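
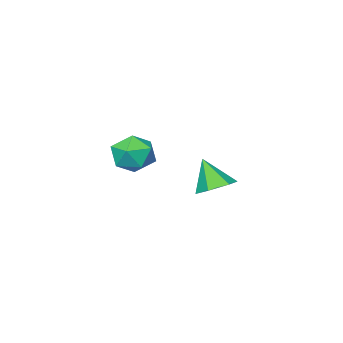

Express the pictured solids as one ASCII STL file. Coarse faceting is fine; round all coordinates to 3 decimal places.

solid 
facet normal -0.069 0.487 -0.870
outer loop
vertex -1.529 0.679 -1.824
vertex -2.465 1.113 -1.507
vertex -1.536 1.621 -1.296
endloop
endfacet
facet normal 0.925 -0.180 0.333
outer loop
vertex -1.529 0.679 -1.824
vertex -1.536 1.621 -1.296
vertex -2.335 0.187 0.147
endloop
endfacet
facet normal -0.069 0.487 -0.870
outer loop
vertex -1.536 1.621 -1.296
vertex -2.465 1.113 -1.507
vertex -2.473 2.055 -0.979
endloop
endfacet
facet normal 0.472 0.480 0.739
outer loop
vertex -1.536 1.621 -1.296
vertex -2.473 2.055 -0.979
vertex -2.335 0.187 0.147
endloop
endfacet
facet normal -0.069 0.487 -0.870
outer loop
vertex -2.473 2.055 -0.979
vertex -2.465 1.113 -1.507
vertex -3.402 1.547 -1.19
endloop
endfacet
facet normal -0.423 0.445 0.790
outer loop
vertex -2.473 2.055 -0.979
vertex -3.402 1.547 -1.19
vertex -2.335 0.187 0.147
endloop
endfacet
facet normal -0.069 0.487 -0.870
outer loop
vertex -3.402 1.547 -1.19
vertex -2.465 1.113 -1.507
vertex -3.395 0.605 -1.718
endloop
endfacet
facet normal -0.865 -0.250 0.435
outer loop
vertex -3.402 1.547 -1.19
vertex -3.395 0.605 -1.718
vertex -2.335 0.187 0.147
endloop
endfacet
facet normal -0.069 0.487 -0.870
outer loop
vertex -3.395 0.605 -1.718
vertex -2.465 1.113 -1.507
vertex -2.458 0.171 -2.035
endloop
endfacet
facet normal -0.412 -0.911 0.030
outer loop
vertex -3.395 0.605 -1.718
vertex -2.458 0.171 -2.035
vertex -2.335 0.187 0.147
endloop
endfacet
facet normal -0.069 0.487 -0.870
outer loop
vertex -2.458 0.171 -2.035
vertex -2.465 1.113 -1.507
vertex -1.529 0.679 -1.824
endloop
endfacet
facet normal 0.483 -0.875 -0.021
outer loop
vertex -2.458 0.171 -2.035
vertex -1.529 0.679 -1.824
vertex -2.335 0.187 0.147
endloop
endfacet
facet normal -0.983 0.000 -0.181
outer loop
vertex 2.551 2.936 2.086
vertex 2.562 1.76 2.024
vertex 2.372 2.294 3.057
endloop
endfacet
facet normal -0.799 0.559 0.222
outer loop
vertex 2.551 2.936 2.086
vertex 2.372 2.294 3.057
vertex 3.055 3.252 3.102
endloop
endfacet
facet normal -0.314 0.940 -0.136
outer loop
vertex 2.551 2.936 2.086
vertex 3.055 3.252 3.102
vertex 3.667 3.311 2.098
endloop
endfacet
facet normal -0.199 0.616 -0.762
outer loop
vertex 2.551 2.936 2.086
vertex 3.667 3.311 2.098
vertex 3.362 2.389 1.432
endloop
endfacet
facet normal -0.613 0.036 -0.790
outer loop
vertex 2.551 2.936 2.086
vertex 3.362 2.389 1.432
vertex 2.562 1.76 2.024
endloop
endfacet
facet normal -0.488 0.310 0.816
outer loop
vertex 3.055 3.252 3.102
vertex 2.372 2.294 3.057
vertex 3.378 2.271 3.668
endloop
endfacet
facet normal -0.788 -0.594 0.162
outer loop
vertex 2.372 2.294 3.057
vertex 2.562 1.76 2.024
vertex 3.073 1.349 3.002
endloop
endfacet
facet normal -0.187 -0.536 -0.823
outer loop
vertex 2.562 1.76 2.024
vertex 3.362 2.389 1.432
vertex 3.685 1.408 1.998
endloop
endfacet
facet normal 0.482 0.403 -0.778
outer loop
vertex 3.362 2.389 1.432
vertex 3.667 3.311 2.098
vertex 4.368 2.366 2.043
endloop
endfacet
facet normal 0.296 0.926 0.235
outer loop
vertex 3.667 3.311 2.098
vertex 3.055 3.252 3.102
vertex 4.178 2.9 3.076
endloop
endfacet
facet normal 0.199 -0.616 0.762
outer loop
vertex 4.189 1.724 3.014
vertex 3.378 2.271 3.668
vertex 3.073 1.349 3.002
endloop
endfacet
facet normal 0.314 -0.940 0.136
outer loop
vertex 4.189 1.724 3.014
vertex 3.073 1.349 3.002
vertex 3.685 1.408 1.998
endloop
endfacet
facet normal 0.799 -0.559 -0.222
outer loop
vertex 4.189 1.724 3.014
vertex 3.685 1.408 1.998
vertex 4.368 2.366 2.043
endloop
endfacet
facet normal 0.983 -0.000 0.181
outer loop
vertex 4.189 1.724 3.014
vertex 4.368 2.366 2.043
vertex 4.178 2.9 3.076
endloop
endfacet
facet normal 0.613 -0.036 0.790
outer loop
vertex 4.189 1.724 3.014
vertex 4.178 2.9 3.076
vertex 3.378 2.271 3.668
endloop
endfacet
facet normal -0.482 -0.403 0.778
outer loop
vertex 3.073 1.349 3.002
vertex 3.378 2.271 3.668
vertex 2.372 2.294 3.057
endloop
endfacet
facet normal -0.296 -0.926 -0.235
outer loop
vertex 3.685 1.408 1.998
vertex 3.073 1.349 3.002
vertex 2.562 1.76 2.024
endloop
endfacet
facet normal 0.488 -0.310 -0.816
outer loop
vertex 4.368 2.366 2.043
vertex 3.685 1.408 1.998
vertex 3.362 2.389 1.432
endloop
endfacet
facet normal 0.788 0.594 -0.162
outer loop
vertex 4.178 2.9 3.076
vertex 4.368 2.366 2.043
vertex 3.667 3.311 2.098
endloop
endfacet
facet normal 0.187 0.536 0.823
outer loop
vertex 3.378 2.271 3.668
vertex 4.178 2.9 3.076
vertex 3.055 3.252 3.102
endloop
endfacet

endsolid


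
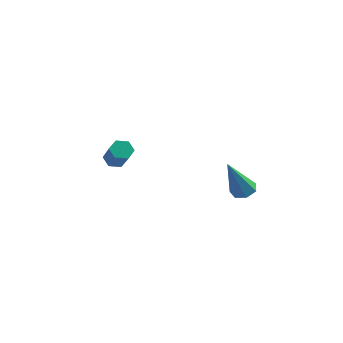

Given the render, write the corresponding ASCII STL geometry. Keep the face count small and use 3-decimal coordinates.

solid 
facet normal -0.499 0.511 -0.700
outer loop
vertex -3.138 1.909 1.054
vertex -3.482 2.051 1.403
vertex -3.069 2.339 1.319
endloop
endfacet
facet normal 0.856 0.165 -0.490
outer loop
vertex -3.138 1.909 1.054
vertex -3.069 2.339 1.319
vertex -2.415 1.166 2.068
endloop
endfacet
facet normal 0.856 0.165 -0.490
outer loop
vertex -2.415 1.166 2.068
vertex -3.069 2.339 1.319
vertex -2.346 1.596 2.333
endloop
endfacet
facet normal 0.499 -0.511 0.700
outer loop
vertex -2.415 1.166 2.068
vertex -2.346 1.596 2.333
vertex -2.758 1.309 2.417
endloop
endfacet
facet normal -0.499 0.512 -0.699
outer loop
vertex -3.069 2.339 1.319
vertex -3.482 2.051 1.403
vertex -3.412 2.481 1.668
endloop
endfacet
facet normal 0.546 0.812 0.206
outer loop
vertex -3.069 2.339 1.319
vertex -3.412 2.481 1.668
vertex -2.346 1.596 2.333
endloop
endfacet
facet normal 0.547 0.812 0.204
outer loop
vertex -2.346 1.596 2.333
vertex -3.412 2.481 1.668
vertex -2.689 1.739 2.682
endloop
endfacet
facet normal 0.499 -0.511 0.700
outer loop
vertex -2.346 1.596 2.333
vertex -2.689 1.739 2.682
vertex -2.758 1.309 2.417
endloop
endfacet
facet normal -0.498 0.512 -0.700
outer loop
vertex -3.412 2.481 1.668
vertex -3.482 2.051 1.403
vertex -3.825 2.194 1.752
endloop
endfacet
facet normal -0.309 0.649 0.695
outer loop
vertex -3.412 2.481 1.668
vertex -3.825 2.194 1.752
vertex -2.689 1.739 2.682
endloop
endfacet
facet normal -0.310 0.648 0.696
outer loop
vertex -2.689 1.739 2.682
vertex -3.825 2.194 1.752
vertex -3.102 1.451 2.766
endloop
endfacet
facet normal 0.499 -0.511 0.700
outer loop
vertex -2.689 1.739 2.682
vertex -3.102 1.451 2.766
vertex -2.758 1.309 2.417
endloop
endfacet
facet normal -0.499 0.511 -0.700
outer loop
vertex -3.825 2.194 1.752
vertex -3.482 2.051 1.403
vertex -3.894 1.764 1.487
endloop
endfacet
facet normal -0.856 -0.165 0.490
outer loop
vertex -3.825 2.194 1.752
vertex -3.894 1.764 1.487
vertex -3.102 1.451 2.766
endloop
endfacet
facet normal -0.856 -0.165 0.490
outer loop
vertex -3.102 1.451 2.766
vertex -3.894 1.764 1.487
vertex -3.171 1.021 2.501
endloop
endfacet
facet normal 0.499 -0.511 0.700
outer loop
vertex -3.102 1.451 2.766
vertex -3.171 1.021 2.501
vertex -2.758 1.309 2.417
endloop
endfacet
facet normal -0.499 0.511 -0.700
outer loop
vertex -3.894 1.764 1.487
vertex -3.482 2.051 1.403
vertex -3.551 1.621 1.138
endloop
endfacet
facet normal -0.547 -0.812 -0.205
outer loop
vertex -3.894 1.764 1.487
vertex -3.551 1.621 1.138
vertex -3.171 1.021 2.501
endloop
endfacet
facet normal -0.546 -0.812 -0.206
outer loop
vertex -3.171 1.021 2.501
vertex -3.551 1.621 1.138
vertex -2.828 0.879 2.152
endloop
endfacet
facet normal 0.499 -0.512 0.699
outer loop
vertex -3.171 1.021 2.501
vertex -2.828 0.879 2.152
vertex -2.758 1.309 2.417
endloop
endfacet
facet normal -0.499 0.511 -0.700
outer loop
vertex -3.551 1.621 1.138
vertex -3.482 2.051 1.403
vertex -3.138 1.909 1.054
endloop
endfacet
facet normal 0.310 -0.648 -0.696
outer loop
vertex -3.551 1.621 1.138
vertex -3.138 1.909 1.054
vertex -2.828 0.879 2.152
endloop
endfacet
facet normal 0.309 -0.648 -0.696
outer loop
vertex -2.828 0.879 2.152
vertex -3.138 1.909 1.054
vertex -2.415 1.166 2.068
endloop
endfacet
facet normal 0.498 -0.512 0.700
outer loop
vertex -2.828 0.879 2.152
vertex -2.415 1.166 2.068
vertex -2.758 1.309 2.417
endloop
endfacet
facet normal 0.139 0.445 -0.885
outer loop
vertex 2.643 2.226 1.019
vertex 2.088 2.27 0.954
vertex 2.441 2.633 1.192
endloop
endfacet
facet normal 0.837 0.198 0.510
outer loop
vertex 2.643 2.226 1.019
vertex 2.441 2.633 1.192
vertex 1.812 1.39 2.706
endloop
endfacet
facet normal 0.141 0.444 -0.885
outer loop
vertex 2.441 2.633 1.192
vertex 2.088 2.27 0.954
vertex 1.974 2.767 1.185
endloop
endfacet
facet normal 0.196 0.717 0.670
outer loop
vertex 2.441 2.633 1.192
vertex 1.974 2.767 1.185
vertex 1.812 1.39 2.706
endloop
endfacet
facet normal 0.140 0.444 -0.885
outer loop
vertex 1.974 2.767 1.185
vertex 2.088 2.27 0.954
vertex 1.593 2.526 1.004
endloop
endfacet
facet normal -0.620 0.613 0.489
outer loop
vertex 1.974 2.767 1.185
vertex 1.593 2.526 1.004
vertex 1.812 1.39 2.706
endloop
endfacet
facet normal 0.140 0.444 -0.885
outer loop
vertex 1.593 2.526 1.004
vertex 2.088 2.27 0.954
vertex 1.584 2.092 0.785
endloop
endfacet
facet normal -0.994 -0.033 0.106
outer loop
vertex 1.593 2.526 1.004
vertex 1.584 2.092 0.785
vertex 1.812 1.39 2.706
endloop
endfacet
facet normal 0.140 0.444 -0.885
outer loop
vertex 1.584 2.092 0.785
vertex 2.088 2.27 0.954
vertex 1.955 1.792 0.693
endloop
endfacet
facet normal -0.645 -0.739 -0.193
outer loop
vertex 1.584 2.092 0.785
vertex 1.955 1.792 0.693
vertex 1.812 1.39 2.706
endloop
endfacet
facet normal 0.139 0.445 -0.885
outer loop
vertex 1.955 1.792 0.693
vertex 2.088 2.27 0.954
vertex 2.426 1.852 0.797
endloop
endfacet
facet normal 0.164 -0.970 -0.182
outer loop
vertex 1.955 1.792 0.693
vertex 2.426 1.852 0.797
vertex 1.812 1.39 2.706
endloop
endfacet
facet normal 0.139 0.445 -0.885
outer loop
vertex 2.426 1.852 0.797
vertex 2.088 2.27 0.954
vertex 2.643 2.226 1.019
endloop
endfacet
facet normal 0.822 -0.554 0.130
outer loop
vertex 2.426 1.852 0.797
vertex 2.643 2.226 1.019
vertex 1.812 1.39 2.706
endloop
endfacet

endsolid


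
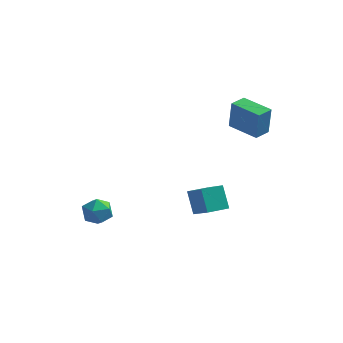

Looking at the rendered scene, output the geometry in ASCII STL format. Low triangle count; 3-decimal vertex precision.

solid 
facet normal 0.029 0.999 0.039
outer loop
vertex -2.945 -1.11 -3.25
vertex -3.453 -1.125 -2.489
vertex -2.541 -1.154 -2.431
endloop
endfacet
facet normal 0.620 0.738 -0.266
outer loop
vertex -2.945 -1.11 -3.25
vertex -2.541 -1.154 -2.431
vertex -2.229 -1.665 -3.123
endloop
endfacet
facet normal 0.422 0.353 -0.835
outer loop
vertex -2.945 -1.11 -3.25
vertex -2.229 -1.665 -3.123
vertex -2.949 -1.952 -3.608
endloop
endfacet
facet normal -0.289 0.376 -0.881
outer loop
vertex -2.945 -1.11 -3.25
vertex -2.949 -1.952 -3.608
vertex -3.706 -1.618 -3.217
endloop
endfacet
facet normal -0.532 0.775 -0.340
outer loop
vertex -2.945 -1.11 -3.25
vertex -3.706 -1.618 -3.217
vertex -3.453 -1.125 -2.489
endloop
endfacet
facet normal 0.933 0.300 0.199
outer loop
vertex -2.229 -1.665 -3.123
vertex -2.541 -1.154 -2.431
vertex -2.294 -2.022 -2.283
endloop
endfacet
facet normal -0.021 0.720 0.693
outer loop
vertex -2.541 -1.154 -2.431
vertex -3.453 -1.125 -2.489
vertex -3.051 -1.688 -1.892
endloop
endfacet
facet normal -0.930 0.359 0.080
outer loop
vertex -3.453 -1.125 -2.489
vertex -3.706 -1.618 -3.217
vertex -3.771 -1.975 -2.377
endloop
endfacet
facet normal -0.537 -0.288 -0.793
outer loop
vertex -3.706 -1.618 -3.217
vertex -2.949 -1.952 -3.608
vertex -3.459 -2.486 -3.069
endloop
endfacet
facet normal 0.614 -0.325 -0.719
outer loop
vertex -2.949 -1.952 -3.608
vertex -2.229 -1.665 -3.123
vertex -2.547 -2.515 -3.011
endloop
endfacet
facet normal 0.289 -0.376 0.881
outer loop
vertex -3.055 -2.53 -2.25
vertex -2.294 -2.022 -2.283
vertex -3.051 -1.688 -1.892
endloop
endfacet
facet normal -0.422 -0.353 0.835
outer loop
vertex -3.055 -2.53 -2.25
vertex -3.051 -1.688 -1.892
vertex -3.771 -1.975 -2.377
endloop
endfacet
facet normal -0.620 -0.738 0.266
outer loop
vertex -3.055 -2.53 -2.25
vertex -3.771 -1.975 -2.377
vertex -3.459 -2.486 -3.069
endloop
endfacet
facet normal -0.029 -0.999 -0.039
outer loop
vertex -3.055 -2.53 -2.25
vertex -3.459 -2.486 -3.069
vertex -2.547 -2.515 -3.011
endloop
endfacet
facet normal 0.532 -0.775 0.340
outer loop
vertex -3.055 -2.53 -2.25
vertex -2.547 -2.515 -3.011
vertex -2.294 -2.022 -2.283
endloop
endfacet
facet normal 0.537 0.288 0.793
outer loop
vertex -3.051 -1.688 -1.892
vertex -2.294 -2.022 -2.283
vertex -2.541 -1.154 -2.431
endloop
endfacet
facet normal -0.614 0.325 0.719
outer loop
vertex -3.771 -1.975 -2.377
vertex -3.051 -1.688 -1.892
vertex -3.453 -1.125 -2.489
endloop
endfacet
facet normal -0.933 -0.300 -0.199
outer loop
vertex -3.459 -2.486 -3.069
vertex -3.771 -1.975 -2.377
vertex -3.706 -1.618 -3.217
endloop
endfacet
facet normal 0.021 -0.720 -0.693
outer loop
vertex -2.547 -2.515 -3.011
vertex -3.459 -2.486 -3.069
vertex -2.949 -1.952 -3.608
endloop
endfacet
facet normal 0.930 -0.359 -0.080
outer loop
vertex -2.294 -2.022 -2.283
vertex -2.547 -2.515 -3.011
vertex -2.229 -1.665 -3.123
endloop
endfacet
facet normal -0.882 0.469 0.053
outer loop
vertex 2.768 3.724 2.869
vertex 3.24 4.616 2.826
vertex 2.652 3.703 1.133
endloop
endfacet
facet normal -0.468 -0.883 0.042
outer loop
vertex 4.3 2.824 1.034
vertex 2.768 3.724 2.869
vertex 2.652 3.703 1.133
endloop
endfacet
facet normal -0.881 0.470 0.053
outer loop
vertex 2.652 3.703 1.133
vertex 3.24 4.616 2.826
vertex 3.125 4.595 1.09
endloop
endfacet
facet normal -0.067 -0.013 -0.998
outer loop
vertex 3.125 4.595 1.09
vertex 4.3 2.824 1.034
vertex 2.652 3.703 1.133
endloop
endfacet
facet normal 0.067 0.013 0.998
outer loop
vertex 2.768 3.724 2.869
vertex 4.888 3.737 2.727
vertex 3.24 4.616 2.826
endloop
endfacet
facet normal -0.468 -0.882 0.042
outer loop
vertex 4.415 2.845 2.77
vertex 2.768 3.724 2.869
vertex 4.3 2.824 1.034
endloop
endfacet
facet normal 0.067 0.013 0.998
outer loop
vertex 4.415 2.845 2.77
vertex 4.888 3.737 2.727
vertex 2.768 3.724 2.869
endloop
endfacet
facet normal 0.468 0.883 -0.042
outer loop
vertex 3.24 4.616 2.826
vertex 4.888 3.737 2.727
vertex 3.125 4.595 1.09
endloop
endfacet
facet normal -0.067 -0.013 -0.998
outer loop
vertex 4.772 3.716 0.991
vertex 4.3 2.824 1.034
vertex 3.125 4.595 1.09
endloop
endfacet
facet normal 0.468 0.882 -0.042
outer loop
vertex 3.125 4.595 1.09
vertex 4.888 3.737 2.727
vertex 4.772 3.716 0.991
endloop
endfacet
facet normal 0.882 -0.469 -0.053
outer loop
vertex 4.772 3.716 0.991
vertex 4.415 2.845 2.77
vertex 4.3 2.824 1.034
endloop
endfacet
facet normal 0.881 -0.470 -0.053
outer loop
vertex 4.888 3.737 2.727
vertex 4.415 2.845 2.77
vertex 4.772 3.716 0.991
endloop
endfacet
facet normal -0.345 0.492 0.800
outer loop
vertex 2.666 -2.679 0.576
vertex 3.574 -1.858 0.463
vertex 1.733 -1.78 -0.379
endloop
endfacet
facet normal -0.738 -0.668 0.092
outer loop
vertex 2.226 -2.482 -1.523
vertex 2.666 -2.679 0.576
vertex 1.733 -1.78 -0.379
endloop
endfacet
facet normal -0.345 0.491 0.800
outer loop
vertex 1.733 -1.78 -0.379
vertex 3.574 -1.858 0.463
vertex 2.641 -0.958 -0.492
endloop
endfacet
facet normal -0.580 0.559 -0.593
outer loop
vertex 2.641 -0.958 -0.492
vertex 2.226 -2.482 -1.523
vertex 1.733 -1.78 -0.379
endloop
endfacet
facet normal 0.579 -0.559 0.593
outer loop
vertex 2.666 -2.679 0.576
vertex 4.067 -2.56 -0.681
vertex 3.574 -1.858 0.463
endloop
endfacet
facet normal -0.739 -0.668 0.092
outer loop
vertex 3.159 -3.382 -0.568
vertex 2.666 -2.679 0.576
vertex 2.226 -2.482 -1.523
endloop
endfacet
facet normal 0.580 -0.559 0.593
outer loop
vertex 3.159 -3.382 -0.568
vertex 4.067 -2.56 -0.681
vertex 2.666 -2.679 0.576
endloop
endfacet
facet normal 0.738 0.668 -0.092
outer loop
vertex 3.574 -1.858 0.463
vertex 4.067 -2.56 -0.681
vertex 2.641 -0.958 -0.492
endloop
endfacet
facet normal -0.579 0.559 -0.593
outer loop
vertex 3.134 -1.661 -1.636
vertex 2.226 -2.482 -1.523
vertex 2.641 -0.958 -0.492
endloop
endfacet
facet normal 0.738 0.668 -0.092
outer loop
vertex 2.641 -0.958 -0.492
vertex 4.067 -2.56 -0.681
vertex 3.134 -1.661 -1.636
endloop
endfacet
facet normal 0.345 -0.491 -0.800
outer loop
vertex 3.134 -1.661 -1.636
vertex 3.159 -3.382 -0.568
vertex 2.226 -2.482 -1.523
endloop
endfacet
facet normal 0.345 -0.491 -0.800
outer loop
vertex 4.067 -2.56 -0.681
vertex 3.159 -3.382 -0.568
vertex 3.134 -1.661 -1.636
endloop
endfacet

endsolid


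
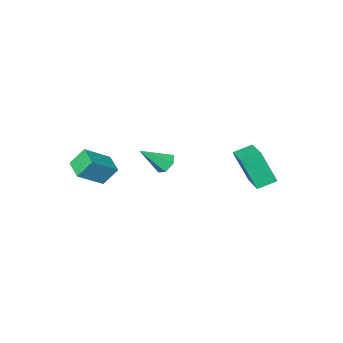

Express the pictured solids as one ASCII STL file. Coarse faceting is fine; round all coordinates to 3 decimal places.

solid 
facet normal -0.889 0.295 0.350
outer loop
vertex -3.727 2.494 -0.343
vertex -3.056 4.007 0.087
vertex -4.153 3.148 -1.976
endloop
endfacet
facet normal -0.393 -0.884 -0.252
outer loop
vertex -3.264 2.853 -2.327
vertex -3.727 2.494 -0.343
vertex -4.153 3.148 -1.976
endloop
endfacet
facet normal -0.889 0.294 0.350
outer loop
vertex -4.153 3.148 -1.976
vertex -3.056 4.007 0.087
vertex -3.483 4.661 -1.546
endloop
endfacet
facet normal -0.236 0.361 -0.902
outer loop
vertex -3.483 4.661 -1.546
vertex -3.264 2.853 -2.327
vertex -4.153 3.148 -1.976
endloop
endfacet
facet normal 0.236 -0.361 0.902
outer loop
vertex -3.727 2.494 -0.343
vertex -2.167 3.712 -0.264
vertex -3.056 4.007 0.087
endloop
endfacet
facet normal -0.392 -0.885 -0.252
outer loop
vertex -2.837 2.199 -0.694
vertex -3.727 2.494 -0.343
vertex -3.264 2.853 -2.327
endloop
endfacet
facet normal 0.236 -0.361 0.902
outer loop
vertex -2.837 2.199 -0.694
vertex -2.167 3.712 -0.264
vertex -3.727 2.494 -0.343
endloop
endfacet
facet normal 0.393 0.885 0.252
outer loop
vertex -3.056 4.007 0.087
vertex -2.167 3.712 -0.264
vertex -3.483 4.661 -1.546
endloop
endfacet
facet normal -0.236 0.361 -0.902
outer loop
vertex -2.593 4.366 -1.897
vertex -3.264 2.853 -2.327
vertex -3.483 4.661 -1.546
endloop
endfacet
facet normal 0.393 0.885 0.252
outer loop
vertex -3.483 4.661 -1.546
vertex -2.167 3.712 -0.264
vertex -2.593 4.366 -1.897
endloop
endfacet
facet normal 0.889 -0.295 -0.350
outer loop
vertex -2.593 4.366 -1.897
vertex -2.837 2.199 -0.694
vertex -3.264 2.853 -2.327
endloop
endfacet
facet normal 0.889 -0.294 -0.350
outer loop
vertex -2.167 3.712 -0.264
vertex -2.837 2.199 -0.694
vertex -2.593 4.366 -1.897
endloop
endfacet
facet normal -0.529 0.305 0.792
outer loop
vertex 2.52 -1.822 -0.614
vertex 2.784 -0.758 -0.847
vertex 1.224 -1.7 -1.526
endloop
endfacet
facet normal -0.236 -0.949 0.208
outer loop
vertex 1.816 -2.042 -2.413
vertex 2.52 -1.822 -0.614
vertex 1.224 -1.7 -1.526
endloop
endfacet
facet normal -0.529 0.305 0.792
outer loop
vertex 1.224 -1.7 -1.526
vertex 2.784 -0.758 -0.847
vertex 1.488 -0.637 -1.759
endloop
endfacet
facet normal -0.815 0.077 -0.574
outer loop
vertex 1.488 -0.637 -1.759
vertex 1.816 -2.042 -2.413
vertex 1.224 -1.7 -1.526
endloop
endfacet
facet normal 0.815 -0.077 0.574
outer loop
vertex 2.52 -1.822 -0.614
vertex 3.376 -1.1 -1.734
vertex 2.784 -0.758 -0.847
endloop
endfacet
facet normal -0.235 -0.949 0.208
outer loop
vertex 3.112 -2.163 -1.501
vertex 2.52 -1.822 -0.614
vertex 1.816 -2.042 -2.413
endloop
endfacet
facet normal 0.815 -0.077 0.574
outer loop
vertex 3.112 -2.163 -1.501
vertex 3.376 -1.1 -1.734
vertex 2.52 -1.822 -0.614
endloop
endfacet
facet normal 0.236 0.949 -0.209
outer loop
vertex 2.784 -0.758 -0.847
vertex 3.376 -1.1 -1.734
vertex 1.488 -0.637 -1.759
endloop
endfacet
facet normal -0.815 0.077 -0.574
outer loop
vertex 2.08 -0.978 -2.646
vertex 1.816 -2.042 -2.413
vertex 1.488 -0.637 -1.759
endloop
endfacet
facet normal 0.236 0.949 -0.208
outer loop
vertex 1.488 -0.637 -1.759
vertex 3.376 -1.1 -1.734
vertex 2.08 -0.978 -2.646
endloop
endfacet
facet normal 0.529 -0.305 -0.792
outer loop
vertex 2.08 -0.978 -2.646
vertex 3.112 -2.163 -1.501
vertex 1.816 -2.042 -2.413
endloop
endfacet
facet normal 0.529 -0.305 -0.792
outer loop
vertex 3.376 -1.1 -1.734
vertex 3.112 -2.163 -1.501
vertex 2.08 -0.978 -2.646
endloop
endfacet
facet normal -0.709 0.318 -0.629
outer loop
vertex 0.524 1.187 -1.322
vertex 0.147 1.258 -0.861
vertex 0.501 1.711 -1.031
endloop
endfacet
facet normal 0.892 0.249 -0.377
outer loop
vertex 0.524 1.187 -1.322
vertex 0.501 1.711 -1.031
vertex 1.253 0.762 0.121
endloop
endfacet
facet normal -0.709 0.318 -0.629
outer loop
vertex 0.501 1.711 -1.031
vertex 0.147 1.258 -0.861
vertex 0.124 1.782 -0.57
endloop
endfacet
facet normal 0.527 0.792 0.309
outer loop
vertex 0.501 1.711 -1.031
vertex 0.124 1.782 -0.57
vertex 1.253 0.762 0.121
endloop
endfacet
facet normal -0.708 0.319 -0.630
outer loop
vertex 0.124 1.782 -0.57
vertex 0.147 1.258 -0.861
vertex -0.231 1.329 -0.4
endloop
endfacet
facet normal -0.141 0.443 0.885
outer loop
vertex 0.124 1.782 -0.57
vertex -0.231 1.329 -0.4
vertex 1.253 0.762 0.121
endloop
endfacet
facet normal -0.709 0.317 -0.630
outer loop
vertex -0.231 1.329 -0.4
vertex 0.147 1.258 -0.861
vertex -0.207 0.804 -0.691
endloop
endfacet
facet normal -0.444 -0.450 0.775
outer loop
vertex -0.231 1.329 -0.4
vertex -0.207 0.804 -0.691
vertex 1.253 0.762 0.121
endloop
endfacet
facet normal -0.709 0.318 -0.629
outer loop
vertex -0.207 0.804 -0.691
vertex 0.147 1.258 -0.861
vertex 0.17 0.733 -1.152
endloop
endfacet
facet normal -0.078 -0.993 0.089
outer loop
vertex -0.207 0.804 -0.691
vertex 0.17 0.733 -1.152
vertex 1.253 0.762 0.121
endloop
endfacet
facet normal -0.709 0.318 -0.629
outer loop
vertex 0.17 0.733 -1.152
vertex 0.147 1.258 -0.861
vertex 0.524 1.187 -1.322
endloop
endfacet
facet normal 0.590 -0.643 -0.488
outer loop
vertex 0.17 0.733 -1.152
vertex 0.524 1.187 -1.322
vertex 1.253 0.762 0.121
endloop
endfacet

endsolid


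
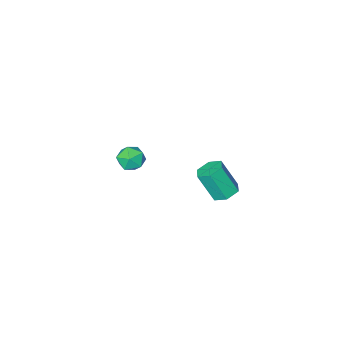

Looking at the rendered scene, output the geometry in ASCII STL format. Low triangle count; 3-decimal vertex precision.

solid 
facet normal -0.295 0.391 -0.872
outer loop
vertex 0.354 3.677 -0.036
vertex 0.007 3.119 -0.169
vertex -0.286 3.625 0.157
endloop
endfacet
facet normal 0.045 0.917 0.396
outer loop
vertex 0.354 3.677 -0.036
vertex -0.286 3.625 0.157
vertex 0.819 3.059 1.342
endloop
endfacet
facet normal 0.046 0.917 0.395
outer loop
vertex 0.819 3.059 1.342
vertex -0.286 3.625 0.157
vertex 0.18 3.008 1.535
endloop
endfacet
facet normal 0.295 -0.391 0.872
outer loop
vertex 0.819 3.059 1.342
vertex 0.18 3.008 1.535
vertex 0.473 2.501 1.209
endloop
endfacet
facet normal -0.295 0.391 -0.872
outer loop
vertex -0.286 3.625 0.157
vertex 0.007 3.119 -0.169
vertex -0.632 3.068 0.024
endloop
endfacet
facet normal -0.804 0.392 0.447
outer loop
vertex -0.286 3.625 0.157
vertex -0.632 3.068 0.024
vertex 0.18 3.008 1.535
endloop
endfacet
facet normal -0.803 0.393 0.447
outer loop
vertex 0.18 3.008 1.535
vertex -0.632 3.068 0.024
vertex -0.167 2.45 1.402
endloop
endfacet
facet normal 0.294 -0.391 0.872
outer loop
vertex 0.18 3.008 1.535
vertex -0.167 2.45 1.402
vertex 0.473 2.501 1.209
endloop
endfacet
facet normal -0.295 0.391 -0.872
outer loop
vertex -0.632 3.068 0.024
vertex 0.007 3.119 -0.169
vertex -0.339 2.561 -0.302
endloop
endfacet
facet normal -0.850 -0.524 0.052
outer loop
vertex -0.632 3.068 0.024
vertex -0.339 2.561 -0.302
vertex -0.167 2.45 1.402
endloop
endfacet
facet normal -0.850 -0.524 0.052
outer loop
vertex -0.167 2.45 1.402
vertex -0.339 2.561 -0.302
vertex 0.126 1.943 1.076
endloop
endfacet
facet normal 0.294 -0.391 0.872
outer loop
vertex -0.167 2.45 1.402
vertex 0.126 1.943 1.076
vertex 0.473 2.501 1.209
endloop
endfacet
facet normal -0.295 0.391 -0.872
outer loop
vertex -0.339 2.561 -0.302
vertex 0.007 3.119 -0.169
vertex 0.3 2.612 -0.495
endloop
endfacet
facet normal -0.046 -0.917 -0.396
outer loop
vertex -0.339 2.561 -0.302
vertex 0.3 2.612 -0.495
vertex 0.126 1.943 1.076
endloop
endfacet
facet normal -0.045 -0.917 -0.396
outer loop
vertex 0.126 1.943 1.076
vertex 0.3 2.612 -0.495
vertex 0.766 1.995 0.883
endloop
endfacet
facet normal 0.295 -0.391 0.872
outer loop
vertex 0.126 1.943 1.076
vertex 0.766 1.995 0.883
vertex 0.473 2.501 1.209
endloop
endfacet
facet normal -0.294 0.391 -0.872
outer loop
vertex 0.3 2.612 -0.495
vertex 0.007 3.119 -0.169
vertex 0.647 3.17 -0.362
endloop
endfacet
facet normal 0.803 -0.393 -0.448
outer loop
vertex 0.3 2.612 -0.495
vertex 0.647 3.17 -0.362
vertex 0.766 1.995 0.883
endloop
endfacet
facet normal 0.804 -0.392 -0.447
outer loop
vertex 0.766 1.995 0.883
vertex 0.647 3.17 -0.362
vertex 1.112 2.552 1.016
endloop
endfacet
facet normal 0.295 -0.391 0.872
outer loop
vertex 0.766 1.995 0.883
vertex 1.112 2.552 1.016
vertex 0.473 2.501 1.209
endloop
endfacet
facet normal -0.294 0.391 -0.872
outer loop
vertex 0.647 3.17 -0.362
vertex 0.007 3.119 -0.169
vertex 0.354 3.677 -0.036
endloop
endfacet
facet normal 0.850 0.524 -0.052
outer loop
vertex 0.647 3.17 -0.362
vertex 0.354 3.677 -0.036
vertex 1.112 2.552 1.016
endloop
endfacet
facet normal 0.850 0.524 -0.052
outer loop
vertex 1.112 2.552 1.016
vertex 0.354 3.677 -0.036
vertex 0.819 3.059 1.342
endloop
endfacet
facet normal 0.295 -0.391 0.872
outer loop
vertex 1.112 2.552 1.016
vertex 0.819 3.059 1.342
vertex 0.473 2.501 1.209
endloop
endfacet
facet normal 0.006 0.335 0.942
outer loop
vertex 0.628 -2.639 -1.55
vertex 1.084 -3.221 -1.346
vertex 1.39 -2.558 -1.584
endloop
endfacet
facet normal -0.071 0.873 0.482
outer loop
vertex 0.628 -2.639 -1.55
vertex 1.39 -2.558 -1.584
vertex 0.949 -2.283 -2.148
endloop
endfacet
facet normal -0.656 0.749 0.094
outer loop
vertex 0.628 -2.639 -1.55
vertex 0.949 -2.283 -2.148
vertex 0.371 -2.775 -2.26
endloop
endfacet
facet normal -0.940 0.133 0.315
outer loop
vertex 0.628 -2.639 -1.55
vertex 0.371 -2.775 -2.26
vertex 0.455 -3.355 -1.765
endloop
endfacet
facet normal -0.532 -0.123 0.838
outer loop
vertex 0.628 -2.639 -1.55
vertex 0.455 -3.355 -1.765
vertex 1.084 -3.221 -1.346
endloop
endfacet
facet normal 0.491 0.870 0.041
outer loop
vertex 0.949 -2.283 -2.148
vertex 1.39 -2.558 -1.584
vertex 1.605 -2.645 -2.315
endloop
endfacet
facet normal 0.617 -0.002 0.787
outer loop
vertex 1.39 -2.558 -1.584
vertex 1.084 -3.221 -1.346
vertex 1.689 -3.225 -1.82
endloop
endfacet
facet normal -0.253 -0.744 0.618
outer loop
vertex 1.084 -3.221 -1.346
vertex 0.455 -3.355 -1.765
vertex 1.111 -3.717 -1.932
endloop
endfacet
facet normal -0.916 -0.329 -0.230
outer loop
vertex 0.455 -3.355 -1.765
vertex 0.371 -2.775 -2.26
vertex 0.67 -3.442 -2.496
endloop
endfacet
facet normal -0.456 0.669 -0.587
outer loop
vertex 0.371 -2.775 -2.26
vertex 0.949 -2.283 -2.148
vertex 0.976 -2.779 -2.734
endloop
endfacet
facet normal 0.940 -0.133 -0.315
outer loop
vertex 1.432 -3.361 -2.53
vertex 1.605 -2.645 -2.315
vertex 1.689 -3.225 -1.82
endloop
endfacet
facet normal 0.656 -0.749 -0.094
outer loop
vertex 1.432 -3.361 -2.53
vertex 1.689 -3.225 -1.82
vertex 1.111 -3.717 -1.932
endloop
endfacet
facet normal 0.071 -0.873 -0.482
outer loop
vertex 1.432 -3.361 -2.53
vertex 1.111 -3.717 -1.932
vertex 0.67 -3.442 -2.496
endloop
endfacet
facet normal -0.006 -0.335 -0.942
outer loop
vertex 1.432 -3.361 -2.53
vertex 0.67 -3.442 -2.496
vertex 0.976 -2.779 -2.734
endloop
endfacet
facet normal 0.532 0.123 -0.838
outer loop
vertex 1.432 -3.361 -2.53
vertex 0.976 -2.779 -2.734
vertex 1.605 -2.645 -2.315
endloop
endfacet
facet normal 0.916 0.329 0.230
outer loop
vertex 1.689 -3.225 -1.82
vertex 1.605 -2.645 -2.315
vertex 1.39 -2.558 -1.584
endloop
endfacet
facet normal 0.456 -0.669 0.587
outer loop
vertex 1.111 -3.717 -1.932
vertex 1.689 -3.225 -1.82
vertex 1.084 -3.221 -1.346
endloop
endfacet
facet normal -0.491 -0.870 -0.041
outer loop
vertex 0.67 -3.442 -2.496
vertex 1.111 -3.717 -1.932
vertex 0.455 -3.355 -1.765
endloop
endfacet
facet normal -0.617 0.002 -0.787
outer loop
vertex 0.976 -2.779 -2.734
vertex 0.67 -3.442 -2.496
vertex 0.371 -2.775 -2.26
endloop
endfacet
facet normal 0.253 0.744 -0.618
outer loop
vertex 1.605 -2.645 -2.315
vertex 0.976 -2.779 -2.734
vertex 0.949 -2.283 -2.148
endloop
endfacet

endsolid


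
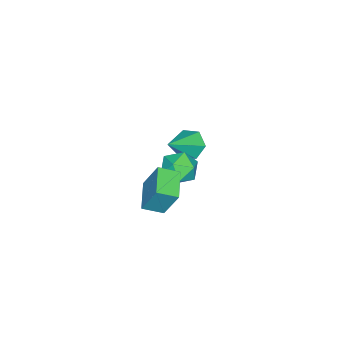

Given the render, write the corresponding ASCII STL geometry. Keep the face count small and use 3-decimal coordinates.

solid 
facet normal -0.790 0.163 -0.591
outer loop
vertex -2.98 -2.364 0.162
vertex -3.383 -2.134 0.764
vertex -2.979 -1.631 0.363
endloop
endfacet
facet normal 0.849 0.139 -0.510
outer loop
vertex -2.98 -2.364 0.162
vertex -2.979 -1.631 0.363
vertex -1.977 -2.426 1.816
endloop
endfacet
facet normal -0.790 0.164 -0.590
outer loop
vertex -2.979 -1.631 0.363
vertex -3.383 -2.134 0.764
vertex -3.382 -1.402 0.966
endloop
endfacet
facet normal 0.563 0.824 0.063
outer loop
vertex -2.979 -1.631 0.363
vertex -3.382 -1.402 0.966
vertex -1.977 -2.426 1.816
endloop
endfacet
facet normal -0.790 0.164 -0.590
outer loop
vertex -3.382 -1.402 0.966
vertex -3.383 -2.134 0.764
vertex -3.786 -1.905 1.367
endloop
endfacet
facet normal -0.012 0.629 0.777
outer loop
vertex -3.382 -1.402 0.966
vertex -3.786 -1.905 1.367
vertex -1.977 -2.426 1.816
endloop
endfacet
facet normal -0.790 0.164 -0.590
outer loop
vertex -3.786 -1.905 1.367
vertex -3.383 -2.134 0.764
vertex -3.787 -2.638 1.165
endloop
endfacet
facet normal -0.301 -0.253 0.919
outer loop
vertex -3.786 -1.905 1.367
vertex -3.787 -2.638 1.165
vertex -1.977 -2.426 1.816
endloop
endfacet
facet normal -0.790 0.163 -0.591
outer loop
vertex -3.787 -2.638 1.165
vertex -3.383 -2.134 0.764
vertex -3.384 -2.867 0.563
endloop
endfacet
facet normal -0.015 -0.938 0.347
outer loop
vertex -3.787 -2.638 1.165
vertex -3.384 -2.867 0.563
vertex -1.977 -2.426 1.816
endloop
endfacet
facet normal -0.790 0.163 -0.591
outer loop
vertex -3.384 -2.867 0.563
vertex -3.383 -2.134 0.764
vertex -2.98 -2.364 0.162
endloop
endfacet
facet normal 0.560 -0.743 -0.367
outer loop
vertex -3.384 -2.867 0.563
vertex -2.98 -2.364 0.162
vertex -1.977 -2.426 1.816
endloop
endfacet
facet normal -0.470 0.801 -0.371
outer loop
vertex 1.196 -0.243 3.721
vertex 2.36 0.291 3.401
vertex 1.128 -0.913 2.358
endloop
endfacet
facet normal -0.882 -0.404 0.243
outer loop
vertex 1.56 -1.651 2.699
vertex 1.196 -0.243 3.721
vertex 1.128 -0.913 2.358
endloop
endfacet
facet normal -0.469 0.801 -0.372
outer loop
vertex 1.128 -0.913 2.358
vertex 2.36 0.291 3.401
vertex 2.293 -0.38 2.038
endloop
endfacet
facet normal -0.045 -0.440 -0.897
outer loop
vertex 2.293 -0.38 2.038
vertex 1.56 -1.651 2.699
vertex 1.128 -0.913 2.358
endloop
endfacet
facet normal 0.044 0.440 0.897
outer loop
vertex 1.196 -0.243 3.721
vertex 2.792 -0.447 3.742
vertex 2.36 0.291 3.401
endloop
endfacet
facet normal -0.882 -0.404 0.242
outer loop
vertex 1.627 -0.98 4.062
vertex 1.196 -0.243 3.721
vertex 1.56 -1.651 2.699
endloop
endfacet
facet normal 0.045 0.441 0.896
outer loop
vertex 1.627 -0.98 4.062
vertex 2.792 -0.447 3.742
vertex 1.196 -0.243 3.721
endloop
endfacet
facet normal 0.882 0.404 -0.242
outer loop
vertex 2.36 0.291 3.401
vertex 2.792 -0.447 3.742
vertex 2.293 -0.38 2.038
endloop
endfacet
facet normal -0.044 -0.441 -0.897
outer loop
vertex 2.724 -1.117 2.379
vertex 1.56 -1.651 2.699
vertex 2.293 -0.38 2.038
endloop
endfacet
facet normal 0.882 0.404 -0.242
outer loop
vertex 2.293 -0.38 2.038
vertex 2.792 -0.447 3.742
vertex 2.724 -1.117 2.379
endloop
endfacet
facet normal 0.470 -0.801 0.371
outer loop
vertex 2.724 -1.117 2.379
vertex 1.627 -0.98 4.062
vertex 1.56 -1.651 2.699
endloop
endfacet
facet normal 0.469 -0.802 0.371
outer loop
vertex 2.792 -0.447 3.742
vertex 1.627 -0.98 4.062
vertex 2.724 -1.117 2.379
endloop
endfacet
facet normal 0.124 0.374 0.919
outer loop
vertex -0.28 -0.395 2.644
vertex -0.732 -1.041 2.968
vertex 0.112 -1.113 2.883
endloop
endfacet
facet normal 0.679 0.537 0.501
outer loop
vertex -0.28 -0.395 2.644
vertex 0.112 -1.113 2.883
vertex 0.338 -0.724 2.159
endloop
endfacet
facet normal 0.430 0.900 -0.062
outer loop
vertex -0.28 -0.395 2.644
vertex 0.338 -0.724 2.159
vertex -0.367 -0.412 1.797
endloop
endfacet
facet normal -0.277 0.961 0.009
outer loop
vertex -0.28 -0.395 2.644
vertex -0.367 -0.412 1.797
vertex -1.028 -0.607 2.297
endloop
endfacet
facet normal -0.466 0.635 0.616
outer loop
vertex -0.28 -0.395 2.644
vertex -1.028 -0.607 2.297
vertex -0.732 -1.041 2.968
endloop
endfacet
facet normal 0.962 -0.072 0.262
outer loop
vertex 0.338 -0.724 2.159
vertex 0.112 -1.113 2.883
vertex 0.268 -1.573 2.183
endloop
endfacet
facet normal 0.066 -0.337 0.939
outer loop
vertex 0.112 -1.113 2.883
vertex -0.732 -1.041 2.968
vertex -0.393 -1.768 2.683
endloop
endfacet
facet normal -0.890 0.086 0.448
outer loop
vertex -0.732 -1.041 2.968
vertex -1.028 -0.607 2.297
vertex -1.098 -1.456 2.321
endloop
endfacet
facet normal -0.584 0.613 -0.533
outer loop
vertex -1.028 -0.607 2.297
vertex -0.367 -0.412 1.797
vertex -0.872 -1.067 1.597
endloop
endfacet
facet normal 0.561 0.515 -0.648
outer loop
vertex -0.367 -0.412 1.797
vertex 0.338 -0.724 2.159
vertex -0.028 -1.139 1.512
endloop
endfacet
facet normal 0.277 -0.961 -0.009
outer loop
vertex -0.48 -1.785 1.836
vertex 0.268 -1.573 2.183
vertex -0.393 -1.768 2.683
endloop
endfacet
facet normal -0.430 -0.900 0.062
outer loop
vertex -0.48 -1.785 1.836
vertex -0.393 -1.768 2.683
vertex -1.098 -1.456 2.321
endloop
endfacet
facet normal -0.679 -0.537 -0.501
outer loop
vertex -0.48 -1.785 1.836
vertex -1.098 -1.456 2.321
vertex -0.872 -1.067 1.597
endloop
endfacet
facet normal -0.124 -0.374 -0.919
outer loop
vertex -0.48 -1.785 1.836
vertex -0.872 -1.067 1.597
vertex -0.028 -1.139 1.512
endloop
endfacet
facet normal 0.466 -0.635 -0.616
outer loop
vertex -0.48 -1.785 1.836
vertex -0.028 -1.139 1.512
vertex 0.268 -1.573 2.183
endloop
endfacet
facet normal 0.584 -0.613 0.533
outer loop
vertex -0.393 -1.768 2.683
vertex 0.268 -1.573 2.183
vertex 0.112 -1.113 2.883
endloop
endfacet
facet normal -0.561 -0.515 0.648
outer loop
vertex -1.098 -1.456 2.321
vertex -0.393 -1.768 2.683
vertex -0.732 -1.041 2.968
endloop
endfacet
facet normal -0.962 0.072 -0.262
outer loop
vertex -0.872 -1.067 1.597
vertex -1.098 -1.456 2.321
vertex -1.028 -0.607 2.297
endloop
endfacet
facet normal -0.066 0.337 -0.939
outer loop
vertex -0.028 -1.139 1.512
vertex -0.872 -1.067 1.597
vertex -0.367 -0.412 1.797
endloop
endfacet
facet normal 0.890 -0.086 -0.448
outer loop
vertex 0.268 -1.573 2.183
vertex -0.028 -1.139 1.512
vertex 0.338 -0.724 2.159
endloop
endfacet

endsolid


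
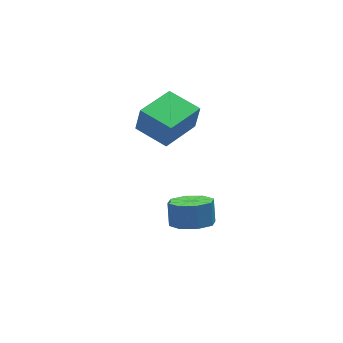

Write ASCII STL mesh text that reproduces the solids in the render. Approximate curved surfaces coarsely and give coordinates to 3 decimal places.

solid 
facet normal -0.850 -0.521 0.073
outer loop
vertex -3.113 -3.084 4.586
vertex -3.996 -1.607 4.847
vertex -3.301 -2.962 3.265
endloop
endfacet
facet normal 0.507 -0.849 -0.151
outer loop
vertex -1.524 -1.873 3.113
vertex -3.113 -3.084 4.586
vertex -3.301 -2.962 3.265
endloop
endfacet
facet normal -0.850 -0.522 0.073
outer loop
vertex -3.301 -2.962 3.265
vertex -3.996 -1.607 4.847
vertex -4.184 -1.486 3.526
endloop
endfacet
facet normal -0.140 0.091 -0.986
outer loop
vertex -4.184 -1.486 3.526
vertex -1.524 -1.873 3.113
vertex -3.301 -2.962 3.265
endloop
endfacet
facet normal 0.140 -0.091 0.986
outer loop
vertex -3.113 -3.084 4.586
vertex -2.219 -0.518 4.695
vertex -3.996 -1.607 4.847
endloop
endfacet
facet normal 0.508 -0.848 -0.150
outer loop
vertex -1.336 -1.994 4.434
vertex -3.113 -3.084 4.586
vertex -1.524 -1.873 3.113
endloop
endfacet
facet normal 0.140 -0.091 0.986
outer loop
vertex -1.336 -1.994 4.434
vertex -2.219 -0.518 4.695
vertex -3.113 -3.084 4.586
endloop
endfacet
facet normal -0.507 0.849 0.150
outer loop
vertex -3.996 -1.607 4.847
vertex -2.219 -0.518 4.695
vertex -4.184 -1.486 3.526
endloop
endfacet
facet normal -0.140 0.091 -0.986
outer loop
vertex -2.407 -0.396 3.374
vertex -1.524 -1.873 3.113
vertex -4.184 -1.486 3.526
endloop
endfacet
facet normal -0.508 0.848 0.151
outer loop
vertex -4.184 -1.486 3.526
vertex -2.219 -0.518 4.695
vertex -2.407 -0.396 3.374
endloop
endfacet
facet normal 0.850 0.521 -0.073
outer loop
vertex -2.407 -0.396 3.374
vertex -1.336 -1.994 4.434
vertex -1.524 -1.873 3.113
endloop
endfacet
facet normal 0.850 0.521 -0.073
outer loop
vertex -2.219 -0.518 4.695
vertex -1.336 -1.994 4.434
vertex -2.407 -0.396 3.374
endloop
endfacet
facet normal -0.129 -0.495 -0.859
outer loop
vertex -1.323 -3.899 -2.111
vertex -2.369 -3.742 -2.044
vertex -1.557 -3.212 -2.472
endloop
endfacet
facet normal 0.949 0.190 -0.253
outer loop
vertex -1.323 -3.899 -2.111
vertex -1.557 -3.212 -2.472
vertex -1.165 -3.295 -1.063
endloop
endfacet
facet normal 0.949 0.190 -0.253
outer loop
vertex -1.165 -3.295 -1.063
vertex -1.557 -3.212 -2.472
vertex -1.399 -2.607 -1.424
endloop
endfacet
facet normal 0.129 0.495 0.859
outer loop
vertex -1.165 -3.295 -1.063
vertex -1.399 -2.607 -1.424
vertex -2.211 -3.138 -0.996
endloop
endfacet
facet normal -0.130 -0.495 -0.859
outer loop
vertex -1.557 -3.212 -2.472
vertex -2.369 -3.742 -2.044
vertex -2.267 -2.835 -2.582
endloop
endfacet
facet normal 0.466 0.734 -0.494
outer loop
vertex -1.557 -3.212 -2.472
vertex -2.267 -2.835 -2.582
vertex -1.399 -2.607 -1.424
endloop
endfacet
facet normal 0.466 0.735 -0.494
outer loop
vertex -1.399 -2.607 -1.424
vertex -2.267 -2.835 -2.582
vertex -2.109 -2.231 -1.534
endloop
endfacet
facet normal 0.129 0.495 0.859
outer loop
vertex -1.399 -2.607 -1.424
vertex -2.109 -2.231 -1.534
vertex -2.211 -3.138 -0.996
endloop
endfacet
facet normal -0.129 -0.495 -0.859
outer loop
vertex -2.267 -2.835 -2.582
vertex -2.369 -3.742 -2.044
vertex -3.037 -2.989 -2.378
endloop
endfacet
facet normal -0.288 0.848 -0.445
outer loop
vertex -2.267 -2.835 -2.582
vertex -3.037 -2.989 -2.378
vertex -2.109 -2.231 -1.534
endloop
endfacet
facet normal -0.288 0.848 -0.445
outer loop
vertex -2.109 -2.231 -1.534
vertex -3.037 -2.989 -2.378
vertex -2.879 -2.385 -1.33
endloop
endfacet
facet normal 0.129 0.495 0.859
outer loop
vertex -2.109 -2.231 -1.534
vertex -2.879 -2.385 -1.33
vertex -2.211 -3.138 -0.996
endloop
endfacet
facet normal -0.129 -0.496 -0.859
outer loop
vertex -3.037 -2.989 -2.378
vertex -2.369 -3.742 -2.044
vertex -3.415 -3.585 -1.977
endloop
endfacet
facet normal -0.875 0.464 -0.135
outer loop
vertex -3.037 -2.989 -2.378
vertex -3.415 -3.585 -1.977
vertex -2.879 -2.385 -1.33
endloop
endfacet
facet normal -0.875 0.464 -0.135
outer loop
vertex -2.879 -2.385 -1.33
vertex -3.415 -3.585 -1.977
vertex -3.257 -2.981 -0.929
endloop
endfacet
facet normal 0.129 0.496 0.859
outer loop
vertex -2.879 -2.385 -1.33
vertex -3.257 -2.981 -0.929
vertex -2.211 -3.138 -0.996
endloop
endfacet
facet normal -0.129 -0.495 -0.859
outer loop
vertex -3.415 -3.585 -1.977
vertex -2.369 -3.742 -2.044
vertex -3.181 -4.273 -1.616
endloop
endfacet
facet normal -0.949 -0.190 0.253
outer loop
vertex -3.415 -3.585 -1.977
vertex -3.181 -4.273 -1.616
vertex -3.257 -2.981 -0.929
endloop
endfacet
facet normal -0.949 -0.190 0.253
outer loop
vertex -3.257 -2.981 -0.929
vertex -3.181 -4.273 -1.616
vertex -3.023 -3.668 -0.568
endloop
endfacet
facet normal 0.129 0.495 0.859
outer loop
vertex -3.257 -2.981 -0.929
vertex -3.023 -3.668 -0.568
vertex -2.211 -3.138 -0.996
endloop
endfacet
facet normal -0.129 -0.495 -0.859
outer loop
vertex -3.181 -4.273 -1.616
vertex -2.369 -3.742 -2.044
vertex -2.471 -4.649 -1.506
endloop
endfacet
facet normal -0.465 -0.734 0.494
outer loop
vertex -3.181 -4.273 -1.616
vertex -2.471 -4.649 -1.506
vertex -3.023 -3.668 -0.568
endloop
endfacet
facet normal -0.466 -0.734 0.493
outer loop
vertex -3.023 -3.668 -0.568
vertex -2.471 -4.649 -1.506
vertex -2.313 -4.045 -0.458
endloop
endfacet
facet normal 0.130 0.495 0.859
outer loop
vertex -3.023 -3.668 -0.568
vertex -2.313 -4.045 -0.458
vertex -2.211 -3.138 -0.996
endloop
endfacet
facet normal -0.129 -0.495 -0.859
outer loop
vertex -2.471 -4.649 -1.506
vertex -2.369 -3.742 -2.044
vertex -1.701 -4.495 -1.71
endloop
endfacet
facet normal 0.288 -0.848 0.445
outer loop
vertex -2.471 -4.649 -1.506
vertex -1.701 -4.495 -1.71
vertex -2.313 -4.045 -0.458
endloop
endfacet
facet normal 0.288 -0.848 0.445
outer loop
vertex -2.313 -4.045 -0.458
vertex -1.701 -4.495 -1.71
vertex -1.543 -3.891 -0.662
endloop
endfacet
facet normal 0.129 0.495 0.859
outer loop
vertex -2.313 -4.045 -0.458
vertex -1.543 -3.891 -0.662
vertex -2.211 -3.138 -0.996
endloop
endfacet
facet normal -0.129 -0.496 -0.859
outer loop
vertex -1.701 -4.495 -1.71
vertex -2.369 -3.742 -2.044
vertex -1.323 -3.899 -2.111
endloop
endfacet
facet normal 0.875 -0.464 0.135
outer loop
vertex -1.701 -4.495 -1.71
vertex -1.323 -3.899 -2.111
vertex -1.543 -3.891 -0.662
endloop
endfacet
facet normal 0.875 -0.464 0.135
outer loop
vertex -1.543 -3.891 -0.662
vertex -1.323 -3.899 -2.111
vertex -1.165 -3.295 -1.063
endloop
endfacet
facet normal 0.129 0.496 0.859
outer loop
vertex -1.543 -3.891 -0.662
vertex -1.165 -3.295 -1.063
vertex -2.211 -3.138 -0.996
endloop
endfacet

endsolid


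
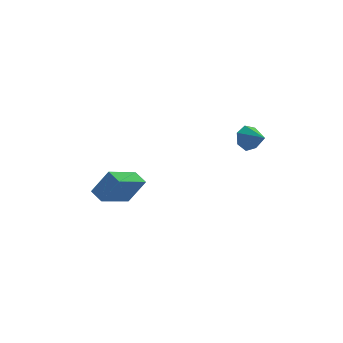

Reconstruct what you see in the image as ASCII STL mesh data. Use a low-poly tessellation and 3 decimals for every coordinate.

solid 
facet normal -0.763 -0.501 0.408
outer loop
vertex -3.849 -1.166 -1.195
vertex -4.16 -0.454 -0.903
vertex -4.633 -0.993 -2.45
endloop
endfacet
facet normal 0.375 -0.858 -0.352
outer loop
vertex -3.16 -0.026 -3.237
vertex -3.849 -1.166 -1.195
vertex -4.633 -0.993 -2.45
endloop
endfacet
facet normal -0.763 -0.501 0.408
outer loop
vertex -4.633 -0.993 -2.45
vertex -4.16 -0.454 -0.903
vertex -4.944 -0.281 -2.158
endloop
endfacet
facet normal -0.526 0.116 -0.843
outer loop
vertex -4.944 -0.281 -2.158
vertex -3.16 -0.026 -3.237
vertex -4.633 -0.993 -2.45
endloop
endfacet
facet normal 0.526 -0.116 0.843
outer loop
vertex -3.849 -1.166 -1.195
vertex -2.687 0.513 -1.69
vertex -4.16 -0.454 -0.903
endloop
endfacet
facet normal 0.375 -0.858 -0.352
outer loop
vertex -2.376 -0.199 -1.982
vertex -3.849 -1.166 -1.195
vertex -3.16 -0.026 -3.237
endloop
endfacet
facet normal 0.526 -0.116 0.843
outer loop
vertex -2.376 -0.199 -1.982
vertex -2.687 0.513 -1.69
vertex -3.849 -1.166 -1.195
endloop
endfacet
facet normal -0.375 0.858 0.352
outer loop
vertex -4.16 -0.454 -0.903
vertex -2.687 0.513 -1.69
vertex -4.944 -0.281 -2.158
endloop
endfacet
facet normal -0.526 0.116 -0.843
outer loop
vertex -3.471 0.686 -2.945
vertex -3.16 -0.026 -3.237
vertex -4.944 -0.281 -2.158
endloop
endfacet
facet normal -0.375 0.858 0.352
outer loop
vertex -4.944 -0.281 -2.158
vertex -2.687 0.513 -1.69
vertex -3.471 0.686 -2.945
endloop
endfacet
facet normal 0.763 0.501 -0.408
outer loop
vertex -3.471 0.686 -2.945
vertex -2.376 -0.199 -1.982
vertex -3.16 -0.026 -3.237
endloop
endfacet
facet normal 0.763 0.501 -0.408
outer loop
vertex -2.687 0.513 -1.69
vertex -2.376 -0.199 -1.982
vertex -3.471 0.686 -2.945
endloop
endfacet
facet normal -0.448 0.814 -0.369
outer loop
vertex 2.315 -1.85 0.463
vertex 1.961 -1.758 1.095
vertex 2.61 -1.492 0.894
endloop
endfacet
facet normal 0.885 -0.300 -0.356
outer loop
vertex 2.315 -1.85 0.463
vertex 2.61 -1.492 0.894
vertex 2.459 -2.662 1.505
endloop
endfacet
facet normal -0.448 0.814 -0.370
outer loop
vertex 2.61 -1.492 0.894
vertex 1.961 -1.758 1.095
vertex 2.417 -1.334 1.476
endloop
endfacet
facet normal 0.951 0.037 0.306
outer loop
vertex 2.61 -1.492 0.894
vertex 2.417 -1.334 1.476
vertex 2.459 -2.662 1.505
endloop
endfacet
facet normal -0.448 0.814 -0.369
outer loop
vertex 2.417 -1.334 1.476
vertex 1.961 -1.758 1.095
vertex 1.88 -1.496 1.771
endloop
endfacet
facet normal 0.473 0.034 0.880
outer loop
vertex 2.417 -1.334 1.476
vertex 1.88 -1.496 1.771
vertex 2.459 -2.662 1.505
endloop
endfacet
facet normal -0.448 0.814 -0.369
outer loop
vertex 1.88 -1.496 1.771
vertex 1.961 -1.758 1.095
vertex 1.404 -1.855 1.557
endloop
endfacet
facet normal -0.188 -0.306 0.933
outer loop
vertex 1.88 -1.496 1.771
vertex 1.404 -1.855 1.557
vertex 2.459 -2.662 1.505
endloop
endfacet
facet normal -0.449 0.813 -0.371
outer loop
vertex 1.404 -1.855 1.557
vertex 1.961 -1.758 1.095
vertex 1.348 -2.142 0.995
endloop
endfacet
facet normal -0.536 -0.729 0.426
outer loop
vertex 1.404 -1.855 1.557
vertex 1.348 -2.142 0.995
vertex 2.459 -2.662 1.505
endloop
endfacet
facet normal -0.449 0.814 -0.369
outer loop
vertex 1.348 -2.142 0.995
vertex 1.961 -1.758 1.095
vertex 1.753 -2.139 0.508
endloop
endfacet
facet normal -0.308 -0.915 -0.262
outer loop
vertex 1.348 -2.142 0.995
vertex 1.753 -2.139 0.508
vertex 2.459 -2.662 1.505
endloop
endfacet
facet normal -0.448 0.814 -0.370
outer loop
vertex 1.753 -2.139 0.508
vertex 1.961 -1.758 1.095
vertex 2.315 -1.85 0.463
endloop
endfacet
facet normal 0.324 -0.724 -0.609
outer loop
vertex 1.753 -2.139 0.508
vertex 2.315 -1.85 0.463
vertex 2.459 -2.662 1.505
endloop
endfacet

endsolid


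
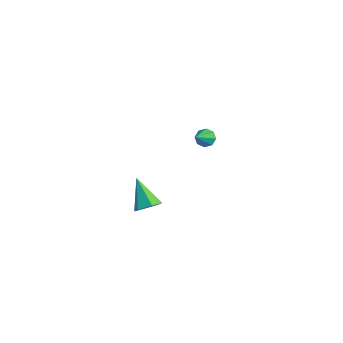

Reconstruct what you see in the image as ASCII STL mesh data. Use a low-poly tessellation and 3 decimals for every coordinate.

solid 
facet normal -0.424 0.619 -0.661
outer loop
vertex -1.556 4.659 -0.973
vertex -2.015 4.264 -1.048
vertex -1.908 4.735 -0.676
endloop
endfacet
facet normal 0.596 0.577 0.558
outer loop
vertex -1.556 4.659 -0.973
vertex -1.908 4.735 -0.676
vertex -1.145 2.996 0.308
endloop
endfacet
facet normal -0.425 0.619 -0.661
outer loop
vertex -1.908 4.735 -0.676
vertex -2.015 4.264 -1.048
vertex -2.322 4.536 -0.596
endloop
endfacet
facet normal -0.057 0.473 0.879
outer loop
vertex -1.908 4.735 -0.676
vertex -2.322 4.536 -0.596
vertex -1.145 2.996 0.308
endloop
endfacet
facet normal -0.425 0.619 -0.661
outer loop
vertex -2.322 4.536 -0.596
vertex -2.015 4.264 -1.048
vertex -2.557 4.177 -0.781
endloop
endfacet
facet normal -0.614 -0.005 0.790
outer loop
vertex -2.322 4.536 -0.596
vertex -2.557 4.177 -0.781
vertex -1.145 2.996 0.308
endloop
endfacet
facet normal -0.425 0.619 -0.661
outer loop
vertex -2.557 4.177 -0.781
vertex -2.015 4.264 -1.048
vertex -2.475 3.869 -1.122
endloop
endfacet
facet normal -0.744 -0.575 0.341
outer loop
vertex -2.557 4.177 -0.781
vertex -2.475 3.869 -1.122
vertex -1.145 2.996 0.308
endloop
endfacet
facet normal -0.425 0.618 -0.661
outer loop
vertex -2.475 3.869 -1.122
vertex -2.015 4.264 -1.048
vertex -2.123 3.793 -1.419
endloop
endfacet
facet normal -0.371 -0.905 -0.208
outer loop
vertex -2.475 3.869 -1.122
vertex -2.123 3.793 -1.419
vertex -1.145 2.996 0.308
endloop
endfacet
facet normal -0.425 0.618 -0.661
outer loop
vertex -2.123 3.793 -1.419
vertex -2.015 4.264 -1.048
vertex -1.709 3.992 -1.499
endloop
endfacet
facet normal 0.282 -0.800 -0.529
outer loop
vertex -2.123 3.793 -1.419
vertex -1.709 3.992 -1.499
vertex -1.145 2.996 0.308
endloop
endfacet
facet normal -0.425 0.619 -0.661
outer loop
vertex -1.709 3.992 -1.499
vertex -2.015 4.264 -1.048
vertex -1.474 4.351 -1.314
endloop
endfacet
facet normal 0.838 -0.322 -0.439
outer loop
vertex -1.709 3.992 -1.499
vertex -1.474 4.351 -1.314
vertex -1.145 2.996 0.308
endloop
endfacet
facet normal -0.425 0.619 -0.661
outer loop
vertex -1.474 4.351 -1.314
vertex -2.015 4.264 -1.048
vertex -1.556 4.659 -0.973
endloop
endfacet
facet normal 0.969 0.247 0.010
outer loop
vertex -1.474 4.351 -1.314
vertex -1.556 4.659 -0.973
vertex -1.145 2.996 0.308
endloop
endfacet
facet normal 0.746 -0.109 -0.657
outer loop
vertex 4.416 -3.467 2.228
vertex 3.926 -3.369 1.655
vertex 4.281 -2.77 1.959
endloop
endfacet
facet normal 0.353 0.396 0.848
outer loop
vertex 4.416 -3.467 2.228
vertex 4.281 -2.77 1.959
vertex 2.554 -3.171 2.865
endloop
endfacet
facet normal 0.746 -0.108 -0.657
outer loop
vertex 4.281 -2.77 1.959
vertex 3.926 -3.369 1.655
vertex 3.79 -2.672 1.386
endloop
endfacet
facet normal -0.095 0.965 0.246
outer loop
vertex 4.281 -2.77 1.959
vertex 3.79 -2.672 1.386
vertex 2.554 -3.171 2.865
endloop
endfacet
facet normal 0.746 -0.108 -0.657
outer loop
vertex 3.79 -2.672 1.386
vertex 3.926 -3.369 1.655
vertex 3.436 -3.272 1.083
endloop
endfacet
facet normal -0.700 0.605 -0.381
outer loop
vertex 3.79 -2.672 1.386
vertex 3.436 -3.272 1.083
vertex 2.554 -3.171 2.865
endloop
endfacet
facet normal 0.746 -0.108 -0.657
outer loop
vertex 3.436 -3.272 1.083
vertex 3.926 -3.369 1.655
vertex 3.572 -3.969 1.352
endloop
endfacet
facet normal -0.855 -0.323 -0.405
outer loop
vertex 3.436 -3.272 1.083
vertex 3.572 -3.969 1.352
vertex 2.554 -3.171 2.865
endloop
endfacet
facet normal 0.746 -0.108 -0.657
outer loop
vertex 3.572 -3.969 1.352
vertex 3.926 -3.369 1.655
vertex 4.062 -4.067 1.924
endloop
endfacet
facet normal -0.407 -0.892 0.196
outer loop
vertex 3.572 -3.969 1.352
vertex 4.062 -4.067 1.924
vertex 2.554 -3.171 2.865
endloop
endfacet
facet normal 0.746 -0.108 -0.657
outer loop
vertex 4.062 -4.067 1.924
vertex 3.926 -3.369 1.655
vertex 4.416 -3.467 2.228
endloop
endfacet
facet normal 0.197 -0.533 0.823
outer loop
vertex 4.062 -4.067 1.924
vertex 4.416 -3.467 2.228
vertex 2.554 -3.171 2.865
endloop
endfacet

endsolid


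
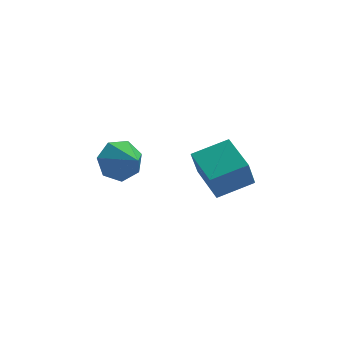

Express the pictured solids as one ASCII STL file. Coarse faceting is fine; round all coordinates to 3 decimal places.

solid 
facet normal -0.317 0.805 -0.502
outer loop
vertex -1.526 1.509 2.114
vertex -1.99 0.88 1.398
vertex -2.398 1.277 2.292
endloop
endfacet
facet normal 0.184 0.060 0.981
outer loop
vertex -1.526 1.509 2.114
vertex -2.398 1.277 2.292
vertex -1.47 -0.44 2.222
endloop
endfacet
facet normal -0.318 0.804 -0.502
outer loop
vertex -2.398 1.277 2.292
vertex -1.99 0.88 1.398
vertex -2.963 0.745 1.797
endloop
endfacet
facet normal -0.465 -0.286 0.838
outer loop
vertex -2.398 1.277 2.292
vertex -2.963 0.745 1.797
vertex -1.47 -0.44 2.222
endloop
endfacet
facet normal -0.318 0.804 -0.502
outer loop
vertex -2.963 0.745 1.797
vertex -1.99 0.88 1.398
vertex -2.795 0.315 1.002
endloop
endfacet
facet normal -0.645 -0.721 0.254
outer loop
vertex -2.963 0.745 1.797
vertex -2.795 0.315 1.002
vertex -1.47 -0.44 2.222
endloop
endfacet
facet normal -0.317 0.804 -0.502
outer loop
vertex -2.795 0.315 1.002
vertex -1.99 0.88 1.398
vertex -2.021 0.31 0.505
endloop
endfacet
facet normal -0.218 -0.918 -0.331
outer loop
vertex -2.795 0.315 1.002
vertex -2.021 0.31 0.505
vertex -1.47 -0.44 2.222
endloop
endfacet
facet normal -0.318 0.804 -0.502
outer loop
vertex -2.021 0.31 0.505
vertex -1.99 0.88 1.398
vertex -1.224 0.734 0.68
endloop
endfacet
facet normal 0.492 -0.729 -0.476
outer loop
vertex -2.021 0.31 0.505
vertex -1.224 0.734 0.68
vertex -1.47 -0.44 2.222
endloop
endfacet
facet normal -0.318 0.804 -0.502
outer loop
vertex -1.224 0.734 0.68
vertex -1.99 0.88 1.398
vertex -1.004 1.268 1.396
endloop
endfacet
facet normal 0.953 -0.295 -0.073
outer loop
vertex -1.224 0.734 0.68
vertex -1.004 1.268 1.396
vertex -1.47 -0.44 2.222
endloop
endfacet
facet normal -0.318 0.805 -0.501
outer loop
vertex -1.004 1.268 1.396
vertex -1.99 0.88 1.398
vertex -1.526 1.509 2.114
endloop
endfacet
facet normal 0.816 0.055 0.575
outer loop
vertex -1.004 1.268 1.396
vertex -1.526 1.509 2.114
vertex -1.47 -0.44 2.222
endloop
endfacet
facet normal -0.946 -0.136 -0.294
outer loop
vertex 1.941 1.456 -0.82
vertex 1.539 3.383 -0.414
vertex 2.34 1.848 -2.287
endloop
endfacet
facet normal 0.200 -0.959 -0.202
outer loop
vertex 4.081 2.097 -1.746
vertex 1.941 1.456 -0.82
vertex 2.34 1.848 -2.287
endloop
endfacet
facet normal -0.946 -0.135 -0.294
outer loop
vertex 2.34 1.848 -2.287
vertex 1.539 3.383 -0.414
vertex 1.938 3.775 -1.88
endloop
endfacet
facet normal 0.254 0.250 -0.934
outer loop
vertex 1.938 3.775 -1.88
vertex 4.081 2.097 -1.746
vertex 2.34 1.848 -2.287
endloop
endfacet
facet normal -0.255 -0.250 0.934
outer loop
vertex 1.941 1.456 -0.82
vertex 3.28 3.632 0.127
vertex 1.539 3.383 -0.414
endloop
endfacet
facet normal 0.200 -0.959 -0.202
outer loop
vertex 3.682 1.705 -0.28
vertex 1.941 1.456 -0.82
vertex 4.081 2.097 -1.746
endloop
endfacet
facet normal -0.254 -0.250 0.934
outer loop
vertex 3.682 1.705 -0.28
vertex 3.28 3.632 0.127
vertex 1.941 1.456 -0.82
endloop
endfacet
facet normal -0.200 0.959 0.202
outer loop
vertex 1.539 3.383 -0.414
vertex 3.28 3.632 0.127
vertex 1.938 3.775 -1.88
endloop
endfacet
facet normal 0.254 0.250 -0.934
outer loop
vertex 3.679 4.024 -1.34
vertex 4.081 2.097 -1.746
vertex 1.938 3.775 -1.88
endloop
endfacet
facet normal -0.200 0.959 0.202
outer loop
vertex 1.938 3.775 -1.88
vertex 3.28 3.632 0.127
vertex 3.679 4.024 -1.34
endloop
endfacet
facet normal 0.946 0.136 0.294
outer loop
vertex 3.679 4.024 -1.34
vertex 3.682 1.705 -0.28
vertex 4.081 2.097 -1.746
endloop
endfacet
facet normal 0.946 0.135 0.294
outer loop
vertex 3.28 3.632 0.127
vertex 3.682 1.705 -0.28
vertex 3.679 4.024 -1.34
endloop
endfacet

endsolid


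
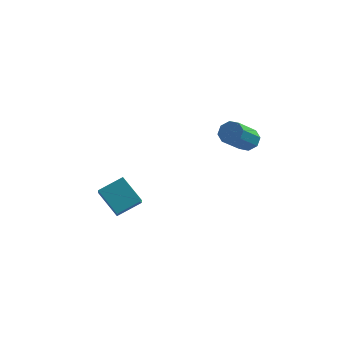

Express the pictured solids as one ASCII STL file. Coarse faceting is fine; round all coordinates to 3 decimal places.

solid 
facet normal -0.756 -0.531 -0.383
outer loop
vertex -3.798 -2.906 -2.593
vertex -3.949 -2.172 -3.314
vertex -2.732 -3.688 -3.612
endloop
endfacet
facet normal 0.146 -0.705 0.694
outer loop
vertex -1.651 -2.928 -3.066
vertex -3.798 -2.906 -2.593
vertex -2.732 -3.688 -3.612
endloop
endfacet
facet normal -0.756 -0.532 -0.382
outer loop
vertex -2.732 -3.688 -3.612
vertex -3.949 -2.172 -3.314
vertex -2.883 -2.955 -4.334
endloop
endfacet
facet normal 0.638 -0.469 -0.610
outer loop
vertex -2.883 -2.955 -4.334
vertex -1.651 -2.928 -3.066
vertex -2.732 -3.688 -3.612
endloop
endfacet
facet normal -0.638 0.469 0.611
outer loop
vertex -3.798 -2.906 -2.593
vertex -2.868 -1.412 -2.768
vertex -3.949 -2.172 -3.314
endloop
endfacet
facet normal 0.146 -0.705 0.694
outer loop
vertex -2.717 -2.145 -2.046
vertex -3.798 -2.906 -2.593
vertex -1.651 -2.928 -3.066
endloop
endfacet
facet normal -0.639 0.469 0.610
outer loop
vertex -2.717 -2.145 -2.046
vertex -2.868 -1.412 -2.768
vertex -3.798 -2.906 -2.593
endloop
endfacet
facet normal -0.146 0.705 -0.694
outer loop
vertex -3.949 -2.172 -3.314
vertex -2.868 -1.412 -2.768
vertex -2.883 -2.955 -4.334
endloop
endfacet
facet normal 0.639 -0.468 -0.611
outer loop
vertex -1.802 -2.194 -3.787
vertex -1.651 -2.928 -3.066
vertex -2.883 -2.955 -4.334
endloop
endfacet
facet normal -0.146 0.705 -0.694
outer loop
vertex -2.883 -2.955 -4.334
vertex -2.868 -1.412 -2.768
vertex -1.802 -2.194 -3.787
endloop
endfacet
facet normal 0.756 0.531 0.382
outer loop
vertex -1.802 -2.194 -3.787
vertex -2.717 -2.145 -2.046
vertex -1.651 -2.928 -3.066
endloop
endfacet
facet normal 0.756 0.532 0.382
outer loop
vertex -2.868 -1.412 -2.768
vertex -2.717 -2.145 -2.046
vertex -1.802 -2.194 -3.787
endloop
endfacet
facet normal 0.370 0.641 -0.673
outer loop
vertex 3.988 -3.04 2.126
vertex 3.384 -2.96 1.87
vertex 3.733 -2.663 2.345
endloop
endfacet
facet normal 0.780 0.180 0.599
outer loop
vertex 3.988 -3.04 2.126
vertex 3.733 -2.663 2.345
vertex 3.319 -4.199 3.345
endloop
endfacet
facet normal 0.781 0.179 0.598
outer loop
vertex 3.319 -4.199 3.345
vertex 3.733 -2.663 2.345
vertex 3.065 -3.822 3.564
endloop
endfacet
facet normal -0.369 -0.640 0.674
outer loop
vertex 3.319 -4.199 3.345
vertex 3.065 -3.822 3.564
vertex 2.716 -4.12 3.09
endloop
endfacet
facet normal 0.370 0.641 -0.673
outer loop
vertex 3.733 -2.663 2.345
vertex 3.384 -2.96 1.87
vertex 3.274 -2.46 2.286
endloop
endfacet
facet normal 0.196 0.655 0.730
outer loop
vertex 3.733 -2.663 2.345
vertex 3.274 -2.46 2.286
vertex 3.065 -3.822 3.564
endloop
endfacet
facet normal 0.196 0.655 0.730
outer loop
vertex 3.065 -3.822 3.564
vertex 3.274 -2.46 2.286
vertex 2.606 -3.619 3.505
endloop
endfacet
facet normal -0.370 -0.640 0.674
outer loop
vertex 3.065 -3.822 3.564
vertex 2.606 -3.619 3.505
vertex 2.716 -4.12 3.09
endloop
endfacet
facet normal 0.369 0.641 -0.673
outer loop
vertex 3.274 -2.46 2.286
vertex 3.384 -2.96 1.87
vertex 2.88 -2.55 1.984
endloop
endfacet
facet normal -0.503 0.747 0.434
outer loop
vertex 3.274 -2.46 2.286
vertex 2.88 -2.55 1.984
vertex 2.606 -3.619 3.505
endloop
endfacet
facet normal -0.503 0.747 0.435
outer loop
vertex 2.606 -3.619 3.505
vertex 2.88 -2.55 1.984
vertex 2.211 -3.709 3.203
endloop
endfacet
facet normal -0.370 -0.640 0.674
outer loop
vertex 2.606 -3.619 3.505
vertex 2.211 -3.709 3.203
vertex 2.716 -4.12 3.09
endloop
endfacet
facet normal 0.369 0.641 -0.674
outer loop
vertex 2.88 -2.55 1.984
vertex 3.384 -2.96 1.87
vertex 2.781 -2.881 1.615
endloop
endfacet
facet normal -0.908 0.402 -0.117
outer loop
vertex 2.88 -2.55 1.984
vertex 2.781 -2.881 1.615
vertex 2.211 -3.709 3.203
endloop
endfacet
facet normal -0.908 0.402 -0.117
outer loop
vertex 2.211 -3.709 3.203
vertex 2.781 -2.881 1.615
vertex 2.112 -4.04 2.834
endloop
endfacet
facet normal -0.370 -0.640 0.673
outer loop
vertex 2.211 -3.709 3.203
vertex 2.112 -4.04 2.834
vertex 2.716 -4.12 3.09
endloop
endfacet
facet normal 0.369 0.640 -0.674
outer loop
vertex 2.781 -2.881 1.615
vertex 3.384 -2.96 1.87
vertex 3.035 -3.258 1.396
endloop
endfacet
facet normal -0.781 -0.179 -0.598
outer loop
vertex 2.781 -2.881 1.615
vertex 3.035 -3.258 1.396
vertex 2.112 -4.04 2.834
endloop
endfacet
facet normal -0.780 -0.180 -0.599
outer loop
vertex 2.112 -4.04 2.834
vertex 3.035 -3.258 1.396
vertex 2.367 -4.417 2.615
endloop
endfacet
facet normal -0.370 -0.641 0.673
outer loop
vertex 2.112 -4.04 2.834
vertex 2.367 -4.417 2.615
vertex 2.716 -4.12 3.09
endloop
endfacet
facet normal 0.370 0.640 -0.674
outer loop
vertex 3.035 -3.258 1.396
vertex 3.384 -2.96 1.87
vertex 3.494 -3.461 1.455
endloop
endfacet
facet normal -0.196 -0.655 -0.730
outer loop
vertex 3.035 -3.258 1.396
vertex 3.494 -3.461 1.455
vertex 2.367 -4.417 2.615
endloop
endfacet
facet normal -0.196 -0.655 -0.730
outer loop
vertex 2.367 -4.417 2.615
vertex 3.494 -3.461 1.455
vertex 2.826 -4.62 2.674
endloop
endfacet
facet normal -0.370 -0.641 0.673
outer loop
vertex 2.367 -4.417 2.615
vertex 2.826 -4.62 2.674
vertex 2.716 -4.12 3.09
endloop
endfacet
facet normal 0.370 0.640 -0.674
outer loop
vertex 3.494 -3.461 1.455
vertex 3.384 -2.96 1.87
vertex 3.889 -3.371 1.757
endloop
endfacet
facet normal 0.503 -0.747 -0.435
outer loop
vertex 3.494 -3.461 1.455
vertex 3.889 -3.371 1.757
vertex 2.826 -4.62 2.674
endloop
endfacet
facet normal 0.503 -0.747 -0.434
outer loop
vertex 2.826 -4.62 2.674
vertex 3.889 -3.371 1.757
vertex 3.22 -4.53 2.976
endloop
endfacet
facet normal -0.369 -0.641 0.673
outer loop
vertex 2.826 -4.62 2.674
vertex 3.22 -4.53 2.976
vertex 2.716 -4.12 3.09
endloop
endfacet
facet normal 0.370 0.640 -0.673
outer loop
vertex 3.889 -3.371 1.757
vertex 3.384 -2.96 1.87
vertex 3.988 -3.04 2.126
endloop
endfacet
facet normal 0.908 -0.402 0.117
outer loop
vertex 3.889 -3.371 1.757
vertex 3.988 -3.04 2.126
vertex 3.22 -4.53 2.976
endloop
endfacet
facet normal 0.908 -0.402 0.117
outer loop
vertex 3.22 -4.53 2.976
vertex 3.988 -3.04 2.126
vertex 3.319 -4.199 3.345
endloop
endfacet
facet normal -0.369 -0.641 0.674
outer loop
vertex 3.22 -4.53 2.976
vertex 3.319 -4.199 3.345
vertex 2.716 -4.12 3.09
endloop
endfacet

endsolid


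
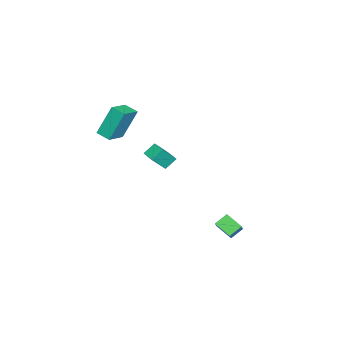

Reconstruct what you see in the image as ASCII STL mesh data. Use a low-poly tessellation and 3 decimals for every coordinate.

solid 
facet normal -0.593 0.580 0.558
outer loop
vertex 2.369 2.583 -2.841
vertex 3.592 2.804 -1.772
vertex 2.714 3.498 -3.426
endloop
endfacet
facet normal -0.746 -0.136 -0.652
outer loop
vertex 3.248 2.976 -3.928
vertex 2.369 2.583 -2.841
vertex 2.714 3.498 -3.426
endloop
endfacet
facet normal -0.593 0.580 0.558
outer loop
vertex 2.714 3.498 -3.426
vertex 3.592 2.804 -1.772
vertex 3.938 3.72 -2.357
endloop
endfacet
facet normal 0.303 0.803 -0.513
outer loop
vertex 3.938 3.72 -2.357
vertex 3.248 2.976 -3.928
vertex 2.714 3.498 -3.426
endloop
endfacet
facet normal -0.303 -0.803 0.513
outer loop
vertex 2.369 2.583 -2.841
vertex 4.126 2.282 -2.274
vertex 3.592 2.804 -1.772
endloop
endfacet
facet normal -0.746 -0.135 -0.652
outer loop
vertex 2.902 2.06 -3.343
vertex 2.369 2.583 -2.841
vertex 3.248 2.976 -3.928
endloop
endfacet
facet normal -0.303 -0.802 0.514
outer loop
vertex 2.902 2.06 -3.343
vertex 4.126 2.282 -2.274
vertex 2.369 2.583 -2.841
endloop
endfacet
facet normal 0.746 0.135 0.653
outer loop
vertex 3.592 2.804 -1.772
vertex 4.126 2.282 -2.274
vertex 3.938 3.72 -2.357
endloop
endfacet
facet normal 0.304 0.803 -0.513
outer loop
vertex 4.471 3.197 -2.859
vertex 3.248 2.976 -3.928
vertex 3.938 3.72 -2.357
endloop
endfacet
facet normal 0.746 0.135 0.652
outer loop
vertex 3.938 3.72 -2.357
vertex 4.126 2.282 -2.274
vertex 4.471 3.197 -2.859
endloop
endfacet
facet normal 0.593 -0.580 -0.558
outer loop
vertex 4.471 3.197 -2.859
vertex 2.902 2.06 -3.343
vertex 3.248 2.976 -3.928
endloop
endfacet
facet normal 0.593 -0.580 -0.558
outer loop
vertex 4.126 2.282 -2.274
vertex 2.902 2.06 -3.343
vertex 4.471 3.197 -2.859
endloop
endfacet
facet normal -0.535 0.540 0.650
outer loop
vertex 0.84 -2.094 1.372
vertex 1.482 -1.435 1.353
vertex 0.191 -1.494 0.339
endloop
endfacet
facet normal -0.697 -0.717 0.021
outer loop
vertex 0.678 -1.985 -0.253
vertex 0.84 -2.094 1.372
vertex 0.191 -1.494 0.339
endloop
endfacet
facet normal -0.535 0.540 0.650
outer loop
vertex 0.191 -1.494 0.339
vertex 1.482 -1.435 1.353
vertex 0.833 -0.834 0.319
endloop
endfacet
facet normal -0.478 0.442 -0.759
outer loop
vertex 0.833 -0.834 0.319
vertex 0.678 -1.985 -0.253
vertex 0.191 -1.494 0.339
endloop
endfacet
facet normal 0.477 -0.443 0.759
outer loop
vertex 0.84 -2.094 1.372
vertex 1.969 -1.926 0.761
vertex 1.482 -1.435 1.353
endloop
endfacet
facet normal -0.698 -0.716 0.021
outer loop
vertex 1.327 -2.586 0.781
vertex 0.84 -2.094 1.372
vertex 0.678 -1.985 -0.253
endloop
endfacet
facet normal 0.477 -0.441 0.760
outer loop
vertex 1.327 -2.586 0.781
vertex 1.969 -1.926 0.761
vertex 0.84 -2.094 1.372
endloop
endfacet
facet normal 0.697 0.717 -0.021
outer loop
vertex 1.482 -1.435 1.353
vertex 1.969 -1.926 0.761
vertex 0.833 -0.834 0.319
endloop
endfacet
facet normal -0.476 0.442 -0.760
outer loop
vertex 1.32 -1.326 -0.272
vertex 0.678 -1.985 -0.253
vertex 0.833 -0.834 0.319
endloop
endfacet
facet normal 0.697 0.716 -0.022
outer loop
vertex 0.833 -0.834 0.319
vertex 1.969 -1.926 0.761
vertex 1.32 -1.326 -0.272
endloop
endfacet
facet normal 0.535 -0.540 -0.650
outer loop
vertex 1.32 -1.326 -0.272
vertex 1.327 -2.586 0.781
vertex 0.678 -1.985 -0.253
endloop
endfacet
facet normal 0.535 -0.540 -0.650
outer loop
vertex 1.969 -1.926 0.761
vertex 1.327 -2.586 0.781
vertex 1.32 -1.326 -0.272
endloop
endfacet
facet normal -0.909 0.238 -0.342
outer loop
vertex 1.722 -3.508 4.782
vertex 2.024 -2.693 4.547
vertex 2.227 -4.225 2.94
endloop
endfacet
facet normal -0.335 -0.906 0.261
outer loop
vertex 3.536 -4.567 3.433
vertex 1.722 -3.508 4.782
vertex 2.227 -4.225 2.94
endloop
endfacet
facet normal -0.909 0.239 -0.342
outer loop
vertex 2.227 -4.225 2.94
vertex 2.024 -2.693 4.547
vertex 2.529 -3.41 2.706
endloop
endfacet
facet normal 0.248 -0.351 -0.903
outer loop
vertex 2.529 -3.41 2.706
vertex 3.536 -4.567 3.433
vertex 2.227 -4.225 2.94
endloop
endfacet
facet normal -0.248 0.352 0.903
outer loop
vertex 1.722 -3.508 4.782
vertex 3.333 -3.035 5.04
vertex 2.024 -2.693 4.547
endloop
endfacet
facet normal -0.335 -0.906 0.261
outer loop
vertex 3.031 -3.85 5.274
vertex 1.722 -3.508 4.782
vertex 3.536 -4.567 3.433
endloop
endfacet
facet normal -0.248 0.351 0.903
outer loop
vertex 3.031 -3.85 5.274
vertex 3.333 -3.035 5.04
vertex 1.722 -3.508 4.782
endloop
endfacet
facet normal 0.335 0.905 -0.261
outer loop
vertex 2.024 -2.693 4.547
vertex 3.333 -3.035 5.04
vertex 2.529 -3.41 2.706
endloop
endfacet
facet normal 0.247 -0.352 -0.903
outer loop
vertex 3.838 -3.752 3.198
vertex 3.536 -4.567 3.433
vertex 2.529 -3.41 2.706
endloop
endfacet
facet normal 0.335 0.906 -0.261
outer loop
vertex 2.529 -3.41 2.706
vertex 3.333 -3.035 5.04
vertex 3.838 -3.752 3.198
endloop
endfacet
facet normal 0.909 -0.238 0.342
outer loop
vertex 3.838 -3.752 3.198
vertex 3.031 -3.85 5.274
vertex 3.536 -4.567 3.433
endloop
endfacet
facet normal 0.909 -0.239 0.342
outer loop
vertex 3.333 -3.035 5.04
vertex 3.031 -3.85 5.274
vertex 3.838 -3.752 3.198
endloop
endfacet

endsolid


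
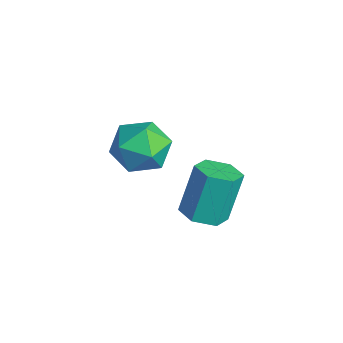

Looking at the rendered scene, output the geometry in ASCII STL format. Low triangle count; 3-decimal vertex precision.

solid 
facet normal 0.155 -0.351 -0.924
outer loop
vertex 0.162 -2.745 -2.433
vertex -0.249 -2.207 -2.706
vertex 0.47 -2.111 -2.622
endloop
endfacet
facet normal 0.893 -0.350 0.281
outer loop
vertex 0.162 -2.745 -2.433
vertex 0.47 -2.111 -2.622
vertex -0.1 -2.151 -0.862
endloop
endfacet
facet normal 0.894 -0.350 0.281
outer loop
vertex -0.1 -2.151 -0.862
vertex 0.47 -2.111 -2.622
vertex 0.208 -1.516 -1.051
endloop
endfacet
facet normal -0.154 0.350 0.924
outer loop
vertex -0.1 -2.151 -0.862
vertex 0.208 -1.516 -1.051
vertex -0.511 -1.613 -1.134
endloop
endfacet
facet normal 0.155 -0.348 -0.925
outer loop
vertex 0.47 -2.111 -2.622
vertex -0.249 -2.207 -2.706
vertex 0.058 -1.572 -2.894
endloop
endfacet
facet normal 0.812 0.578 -0.084
outer loop
vertex 0.47 -2.111 -2.622
vertex 0.058 -1.572 -2.894
vertex 0.208 -1.516 -1.051
endloop
endfacet
facet normal 0.811 0.579 -0.084
outer loop
vertex 0.208 -1.516 -1.051
vertex 0.058 -1.572 -2.894
vertex -0.204 -0.978 -1.323
endloop
endfacet
facet normal -0.154 0.349 0.924
outer loop
vertex 0.208 -1.516 -1.051
vertex -0.204 -0.978 -1.323
vertex -0.511 -1.613 -1.134
endloop
endfacet
facet normal 0.155 -0.349 -0.924
outer loop
vertex 0.058 -1.572 -2.894
vertex -0.249 -2.207 -2.706
vertex -0.66 -1.669 -2.978
endloop
endfacet
facet normal -0.083 0.928 -0.364
outer loop
vertex 0.058 -1.572 -2.894
vertex -0.66 -1.669 -2.978
vertex -0.204 -0.978 -1.323
endloop
endfacet
facet normal -0.083 0.928 -0.364
outer loop
vertex -0.204 -0.978 -1.323
vertex -0.66 -1.669 -2.978
vertex -0.922 -1.075 -1.407
endloop
endfacet
facet normal -0.155 0.350 0.924
outer loop
vertex -0.204 -0.978 -1.323
vertex -0.922 -1.075 -1.407
vertex -0.511 -1.613 -1.134
endloop
endfacet
facet normal 0.154 -0.350 -0.924
outer loop
vertex -0.66 -1.669 -2.978
vertex -0.249 -2.207 -2.706
vertex -0.968 -2.304 -2.789
endloop
endfacet
facet normal -0.894 0.350 -0.281
outer loop
vertex -0.66 -1.669 -2.978
vertex -0.968 -2.304 -2.789
vertex -0.922 -1.075 -1.407
endloop
endfacet
facet normal -0.893 0.350 -0.282
outer loop
vertex -0.922 -1.075 -1.407
vertex -0.968 -2.304 -2.789
vertex -1.23 -1.709 -1.218
endloop
endfacet
facet normal -0.155 0.351 0.924
outer loop
vertex -0.922 -1.075 -1.407
vertex -1.23 -1.709 -1.218
vertex -0.511 -1.613 -1.134
endloop
endfacet
facet normal 0.154 -0.349 -0.924
outer loop
vertex -0.968 -2.304 -2.789
vertex -0.249 -2.207 -2.706
vertex -0.556 -2.842 -2.517
endloop
endfacet
facet normal -0.811 -0.579 0.084
outer loop
vertex -0.968 -2.304 -2.789
vertex -0.556 -2.842 -2.517
vertex -1.23 -1.709 -1.218
endloop
endfacet
facet normal -0.812 -0.578 0.083
outer loop
vertex -1.23 -1.709 -1.218
vertex -0.556 -2.842 -2.517
vertex -0.818 -2.248 -0.946
endloop
endfacet
facet normal -0.155 0.348 0.925
outer loop
vertex -1.23 -1.709 -1.218
vertex -0.818 -2.248 -0.946
vertex -0.511 -1.613 -1.134
endloop
endfacet
facet normal 0.155 -0.350 -0.924
outer loop
vertex -0.556 -2.842 -2.517
vertex -0.249 -2.207 -2.706
vertex 0.162 -2.745 -2.433
endloop
endfacet
facet normal 0.083 -0.928 0.364
outer loop
vertex -0.556 -2.842 -2.517
vertex 0.162 -2.745 -2.433
vertex -0.818 -2.248 -0.946
endloop
endfacet
facet normal 0.083 -0.928 0.364
outer loop
vertex -0.818 -2.248 -0.946
vertex 0.162 -2.745 -2.433
vertex -0.1 -2.151 -0.862
endloop
endfacet
facet normal -0.155 0.349 0.924
outer loop
vertex -0.818 -2.248 -0.946
vertex -0.1 -2.151 -0.862
vertex -0.511 -1.613 -1.134
endloop
endfacet
facet normal 0.637 0.402 0.658
outer loop
vertex -3.03 -1.977 -1.781
vertex -3.261 -2.709 -1.11
vertex -2.495 -2.845 -1.769
endloop
endfacet
facet normal 0.851 0.525 -0.013
outer loop
vertex -3.03 -1.977 -1.781
vertex -2.495 -2.845 -1.769
vertex -2.767 -2.425 -2.658
endloop
endfacet
facet normal 0.330 0.877 -0.349
outer loop
vertex -3.03 -1.977 -1.781
vertex -2.767 -2.425 -2.658
vertex -3.701 -2.03 -2.548
endloop
endfacet
facet normal -0.206 0.972 0.113
outer loop
vertex -3.03 -1.977 -1.781
vertex -3.701 -2.03 -2.548
vertex -4.006 -2.206 -1.591
endloop
endfacet
facet normal -0.016 0.678 0.735
outer loop
vertex -3.03 -1.977 -1.781
vertex -4.006 -2.206 -1.591
vertex -3.261 -2.709 -1.11
endloop
endfacet
facet normal 0.936 -0.105 -0.336
outer loop
vertex -2.767 -2.425 -2.658
vertex -2.495 -2.845 -1.769
vertex -2.834 -3.434 -2.529
endloop
endfacet
facet normal 0.590 -0.304 0.748
outer loop
vertex -2.495 -2.845 -1.769
vertex -3.261 -2.709 -1.11
vertex -3.139 -3.61 -1.572
endloop
endfacet
facet normal -0.467 0.143 0.873
outer loop
vertex -3.261 -2.709 -1.11
vertex -4.006 -2.206 -1.591
vertex -4.073 -3.215 -1.462
endloop
endfacet
facet normal -0.775 0.618 -0.133
outer loop
vertex -4.006 -2.206 -1.591
vertex -3.701 -2.03 -2.548
vertex -4.345 -2.795 -2.351
endloop
endfacet
facet normal 0.093 0.464 -0.881
outer loop
vertex -3.701 -2.03 -2.548
vertex -2.767 -2.425 -2.658
vertex -3.579 -2.931 -3.01
endloop
endfacet
facet normal 0.206 -0.972 -0.113
outer loop
vertex -3.81 -3.663 -2.339
vertex -2.834 -3.434 -2.529
vertex -3.139 -3.61 -1.572
endloop
endfacet
facet normal -0.330 -0.877 0.349
outer loop
vertex -3.81 -3.663 -2.339
vertex -3.139 -3.61 -1.572
vertex -4.073 -3.215 -1.462
endloop
endfacet
facet normal -0.851 -0.525 0.013
outer loop
vertex -3.81 -3.663 -2.339
vertex -4.073 -3.215 -1.462
vertex -4.345 -2.795 -2.351
endloop
endfacet
facet normal -0.637 -0.402 -0.658
outer loop
vertex -3.81 -3.663 -2.339
vertex -4.345 -2.795 -2.351
vertex -3.579 -2.931 -3.01
endloop
endfacet
facet normal 0.016 -0.678 -0.735
outer loop
vertex -3.81 -3.663 -2.339
vertex -3.579 -2.931 -3.01
vertex -2.834 -3.434 -2.529
endloop
endfacet
facet normal 0.775 -0.618 0.133
outer loop
vertex -3.139 -3.61 -1.572
vertex -2.834 -3.434 -2.529
vertex -2.495 -2.845 -1.769
endloop
endfacet
facet normal -0.093 -0.464 0.881
outer loop
vertex -4.073 -3.215 -1.462
vertex -3.139 -3.61 -1.572
vertex -3.261 -2.709 -1.11
endloop
endfacet
facet normal -0.936 0.105 0.336
outer loop
vertex -4.345 -2.795 -2.351
vertex -4.073 -3.215 -1.462
vertex -4.006 -2.206 -1.591
endloop
endfacet
facet normal -0.590 0.304 -0.748
outer loop
vertex -3.579 -2.931 -3.01
vertex -4.345 -2.795 -2.351
vertex -3.701 -2.03 -2.548
endloop
endfacet
facet normal 0.467 -0.143 -0.873
outer loop
vertex -2.834 -3.434 -2.529
vertex -3.579 -2.931 -3.01
vertex -2.767 -2.425 -2.658
endloop
endfacet

endsolid
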